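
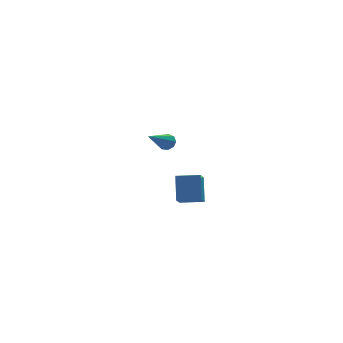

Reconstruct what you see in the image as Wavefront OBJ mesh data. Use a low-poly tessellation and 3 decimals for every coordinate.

v 0.636 -3.13 3
v 1.002 -3.19 3.363
v -0.656 -4.35 4.1
v 0.801 -2.907 3.44
v 0.521 -2.729 3.311
v 0.296 -2.738 3.036
v 0.229 -2.93 2.744
v 0.352 -3.216 2.572
v 0.608 -3.461 2.6
v 0.877 -3.552 2.815
v 1.033 -3.444 3.116
v 2.589 1.955 -3.963
v 2.817 2.895 -2.565
v 3.05 2.901 -4.674
v 3.278 3.841 -3.276
v 3.862 1.439 -3.824
v 4.09 2.379 -2.426
v 4.323 2.385 -4.535
v 4.551 3.325 -3.137
f 2 1 4
f 2 4 3
f 4 1 5
f 4 5 3
f 5 1 6
f 5 6 3
f 6 1 7
f 6 7 3
f 7 1 8
f 7 8 3
f 8 1 9
f 8 9 3
f 9 1 10
f 9 10 3
f 10 1 11
f 10 11 3
f 11 1 2
f 11 2 3
f 13 15 12
f 16 13 12
f 12 15 14
f 14 16 12
f 13 19 15
f 17 13 16
f 17 19 13
f 15 19 14
f 18 16 14
f 14 19 18
f 18 17 16
f 19 17 18



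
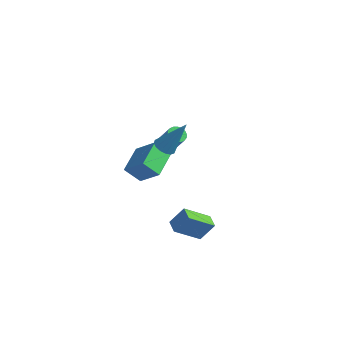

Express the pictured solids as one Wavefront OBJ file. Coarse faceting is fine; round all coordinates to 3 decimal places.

v -2.01 -2.224 2.398
v -1.592 -2.759 2.354
v -1.01 -1.596 4.242
v -1.429 -2.501 2.178
v -1.422 -2.169 2.06
v -1.572 -1.852 2.034
v -1.839 -1.635 2.105
v -2.152 -1.575 2.254
v -2.427 -1.689 2.442
v -2.59 -1.947 2.618
v -2.598 -2.279 2.735
v -2.448 -2.596 2.762
v -2.18 -2.813 2.691
v -1.867 -2.873 2.541
v -1.628 -2.341 -3.791
v -1.024 -1.802 -2.723
v -0.709 -1.083 -4.946
v -0.105 -0.544 -3.879
v -0.955 -2.916 -3.881
v -0.351 -2.377 -2.814
v -0.036 -1.658 -5.037
v 0.568 -1.119 -3.969
v -4.667 -2.287 -0.666
v -3.371 -2.332 0.463
v -5.031 -0.55 -0.179
v -3.735 -0.595 0.95
v -3.865 -1.865 -1.57
v -2.569 -1.91 -0.441
v -4.229 -0.128 -1.083
v -2.933 -0.173 0.046
v -3.974 0.871 -0.274
v -3.513 1.111 -0.532
v -2.566 0.849 0.916
v -3.026 0.609 1.174
v -3.628 1.313 -0.42
v -2.681 1.051 1.028
v -3.811 1.428 -0.279
v -2.864 1.166 1.169
v -4.027 1.432 -0.137
v -3.08 1.17 1.31
v -4.232 1.326 -0.023
v -3.285 1.063 1.425
v -4.386 1.129 0.042
v -3.439 0.866 1.49
v -4.458 0.881 0.045
v -3.511 0.619 1.493
v -4.434 0.631 -0.016
v -3.487 0.369 1.432
v -4.319 0.429 -0.128
v -3.372 0.167 1.32
v -4.136 0.314 -0.269
v -3.189 0.052 1.179
v -3.92 0.31 -0.41
v -2.973 0.048 1.037
v -3.715 0.417 -0.525
v -2.768 0.154 0.923
v -3.561 0.614 -0.59
v -2.614 0.351 0.858
v -3.489 0.861 -0.593
v -2.542 0.599 0.855
f 2 1 4
f 2 4 3
f 4 1 5
f 4 5 3
f 5 1 6
f 5 6 3
f 6 1 7
f 6 7 3
f 7 1 8
f 7 8 3
f 8 1 9
f 8 9 3
f 9 1 10
f 9 10 3
f 10 1 11
f 10 11 3
f 11 1 12
f 11 12 3
f 12 1 13
f 12 13 3
f 13 1 14
f 13 14 3
f 14 1 2
f 14 2 3
f 16 18 15
f 19 16 15
f 15 18 17
f 17 19 15
f 16 22 18
f 20 16 19
f 20 22 16
f 18 22 17
f 21 19 17
f 17 22 21
f 21 20 19
f 22 20 21
f 24 26 23
f 27 24 23
f 23 26 25
f 25 27 23
f 24 30 26
f 28 24 27
f 28 30 24
f 26 30 25
f 29 27 25
f 25 30 29
f 29 28 27
f 30 28 29
f 32 31 35
f 32 35 33
f 33 35 36
f 33 36 34
f 35 31 37
f 35 37 36
f 36 37 38
f 36 38 34
f 37 31 39
f 37 39 38
f 38 39 40
f 38 40 34
f 39 31 41
f 39 41 40
f 40 41 42
f 40 42 34
f 41 31 43
f 41 43 42
f 42 43 44
f 42 44 34
f 43 31 45
f 43 45 44
f 44 45 46
f 44 46 34
f 45 31 47
f 45 47 46
f 46 47 48
f 46 48 34
f 47 31 49
f 47 49 48
f 48 49 50
f 48 50 34
f 49 31 51
f 49 51 50
f 50 51 52
f 50 52 34
f 51 31 53
f 51 53 52
f 52 53 54
f 52 54 34
f 53 31 55
f 53 55 54
f 54 55 56
f 54 56 34
f 55 31 57
f 55 57 56
f 56 57 58
f 56 58 34
f 57 31 59
f 57 59 58
f 58 59 60
f 58 60 34
f 59 31 32
f 59 32 60
f 60 32 33
f 60 33 34



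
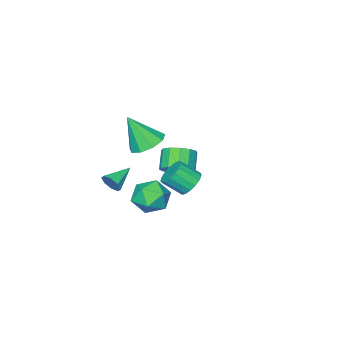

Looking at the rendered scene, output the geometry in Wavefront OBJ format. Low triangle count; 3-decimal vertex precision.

v 1.695 0.619 -0.09
v 2.581 0.426 -0.72
v 0.959 -0.906 -0.66
v 1.845 -1.099 -1.29
v 1.927 -1.15 -0.19
v 2.383 -0.208 0.162
v 1.157 -0.272 -1.542
v 1.613 0.67 -1.19
v 2.249 -0.125 -1.617
v 2.725 -0.667 -0.782
v 0.815 0.187 -0.598
v 1.291 -0.355 0.237
v 2.684 3.692 2.615
v 3.117 3.449 2.026
v 3.769 2.745 2.796
v 3.336 2.988 3.385
v 3.295 3.748 2.149
v 3.947 3.044 2.919
v 3.332 4.034 2.379
v 3.984 3.33 3.149
v 3.221 4.241 2.662
v 3.873 3.538 3.432
v 2.987 4.323 2.935
v 3.639 3.62 3.705
v 2.684 4.26 3.134
v 3.336 3.557 3.904
v 2.38 4.067 3.215
v 3.032 3.364 3.985
v 2.147 3.788 3.158
v 2.799 3.084 3.928
v 2.036 3.487 2.977
v 2.688 2.783 3.747
v 2.074 3.233 2.712
v 2.726 2.529 3.482
v 2.251 3.084 2.426
v 2.903 2.38 3.196
v 2.528 3.074 2.183
v 3.18 2.37 2.953
v 2.84 3.206 2.039
v 3.492 2.502 2.809
v -0.416 -2.991 1.031
v 0.152 -3.707 0.513
v 0.236 -3.789 2.849
v 0.547 -3.118 0.63
v 0.491 -2.47 0.934
v 0.011 -2.066 1.284
v -0.669 -2.095 1.514
v -1.23 -2.543 1.519
v -1.41 -3.201 1.295
v -1.125 -3.761 0.947
v -0.508 -3.961 0.639
v 2.849 -2.006 -0.122
v 3.077 -2.273 0.413
v 1.491 -2.114 0.402
v 3.05 -1.785 0.444
v 2.906 -1.427 0.143
v 2.728 -1.407 -0.313
v 2.621 -1.739 -0.657
v 2.648 -2.227 -0.688
v 2.793 -2.586 -0.388
v 2.97 -2.605 0.068
v -1.571 -1.994 -1.078
v -0.853 -1.907 -0.478
v -1.531 -2.498 0.419
v -2.249 -2.586 -0.182
v -1.152 -1.474 -0.418
v -1.83 -2.065 0.479
v -1.583 -1.206 -0.567
v -2.261 -1.797 0.329
v -2.011 -1.188 -0.879
v -2.689 -1.779 0.017
v -2.299 -1.426 -1.254
v -2.977 -2.018 -0.358
v -2.356 -1.845 -1.573
v -3.034 -2.436 -0.677
v -2.164 -2.311 -1.735
v -2.842 -2.902 -0.839
v -1.783 -2.677 -1.689
v -2.461 -3.268 -0.792
v -1.335 -2.826 -1.448
v -2.013 -3.417 -0.552
v -0.962 -2.711 -1.09
v -1.64 -3.302 -0.194
v -0.783 -2.368 -0.729
v -1.461 -2.959 0.168
f 1 12 6
f 1 6 2
f 1 2 8
f 1 8 11
f 1 11 12
f 2 6 10
f 6 12 5
f 12 11 3
f 11 8 7
f 8 2 9
f 4 10 5
f 4 5 3
f 4 3 7
f 4 7 9
f 4 9 10
f 5 10 6
f 3 5 12
f 7 3 11
f 9 7 8
f 10 9 2
f 14 13 17
f 14 17 15
f 15 17 18
f 15 18 16
f 17 13 19
f 17 19 18
f 18 19 20
f 18 20 16
f 19 13 21
f 19 21 20
f 20 21 22
f 20 22 16
f 21 13 23
f 21 23 22
f 22 23 24
f 22 24 16
f 23 13 25
f 23 25 24
f 24 25 26
f 24 26 16
f 25 13 27
f 25 27 26
f 26 27 28
f 26 28 16
f 27 13 29
f 27 29 28
f 28 29 30
f 28 30 16
f 29 13 31
f 29 31 30
f 30 31 32
f 30 32 16
f 31 13 33
f 31 33 32
f 32 33 34
f 32 34 16
f 33 13 35
f 33 35 34
f 34 35 36
f 34 36 16
f 35 13 37
f 35 37 36
f 36 37 38
f 36 38 16
f 37 13 39
f 37 39 38
f 38 39 40
f 38 40 16
f 39 13 14
f 39 14 40
f 40 14 15
f 40 15 16
f 42 41 44
f 42 44 43
f 44 41 45
f 44 45 43
f 45 41 46
f 45 46 43
f 46 41 47
f 46 47 43
f 47 41 48
f 47 48 43
f 48 41 49
f 48 49 43
f 49 41 50
f 49 50 43
f 50 41 51
f 50 51 43
f 51 41 42
f 51 42 43
f 53 52 55
f 53 55 54
f 55 52 56
f 55 56 54
f 56 52 57
f 56 57 54
f 57 52 58
f 57 58 54
f 58 52 59
f 58 59 54
f 59 52 60
f 59 60 54
f 60 52 61
f 60 61 54
f 61 52 53
f 61 53 54
f 63 62 66
f 63 66 64
f 64 66 67
f 64 67 65
f 66 62 68
f 66 68 67
f 67 68 69
f 67 69 65
f 68 62 70
f 68 70 69
f 69 70 71
f 69 71 65
f 70 62 72
f 70 72 71
f 71 72 73
f 71 73 65
f 72 62 74
f 72 74 73
f 73 74 75
f 73 75 65
f 74 62 76
f 74 76 75
f 75 76 77
f 75 77 65
f 76 62 78
f 76 78 77
f 77 78 79
f 77 79 65
f 78 62 80
f 78 80 79
f 79 80 81
f 79 81 65
f 80 62 82
f 80 82 81
f 81 82 83
f 81 83 65
f 82 62 84
f 82 84 83
f 83 84 85
f 83 85 65
f 84 62 63
f 84 63 85
f 85 63 64
f 85 64 65



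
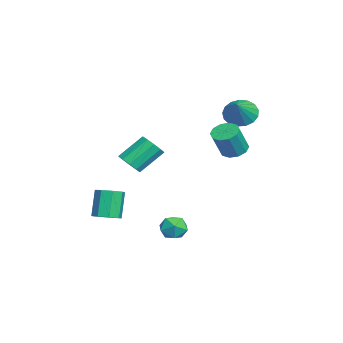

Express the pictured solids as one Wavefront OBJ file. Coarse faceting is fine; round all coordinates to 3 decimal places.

v -0.401 -3.785 -2.831
v 0.321 -3.614 -2.507
v -0.436 -3.444 -0.905
v -1.159 -3.615 -1.229
v 0.023 -3.107 -2.702
v -0.735 -2.937 -1.1
v -0.524 -2.997 -2.973
v -1.281 -2.827 -1.371
v -0.999 -3.349 -3.16
v -1.757 -3.178 -1.558
v -1.124 -3.956 -3.155
v -1.881 -3.786 -1.553
v -0.825 -4.463 -2.96
v -1.583 -4.293 -1.358
v -0.279 -4.573 -2.689
v -1.036 -4.403 -1.087
v 0.197 -4.222 -2.502
v -0.561 -4.051 -0.9
v -4.178 3.378 3.383
v -3.518 3.658 2.686
v -2.882 3.102 4.497
v -3.626 4.066 2.912
v -3.86 4.316 3.246
v -4.167 4.351 3.612
v -4.476 4.163 3.925
v -4.717 3.796 4.114
v -4.834 3.332 4.136
v -4.801 2.879 3.985
v -4.625 2.54 3.697
v -4.347 2.393 3.336
v -4.029 2.472 2.987
v -3.746 2.758 2.728
v -3.561 3.186 2.619
v -2.666 3.009 1.292
v -1.914 3.213 1.035
v -1.243 2.675 2.571
v -1.994 2.471 2.828
v -2.116 3.617 1.265
v -1.445 3.079 2.8
v -2.528 3.789 1.505
v -1.856 3.251 3.041
v -2.992 3.663 1.664
v -2.321 3.125 3.2
v -3.332 3.287 1.681
v -2.661 2.749 3.216
v -3.417 2.805 1.549
v -2.746 2.267 3.085
v -3.215 2.401 1.32
v -2.544 1.863 2.855
v -2.804 2.229 1.079
v -2.132 1.691 2.615
v -2.339 2.355 0.92
v -1.668 1.817 2.456
v -1.999 2.731 0.904
v -1.328 2.193 2.439
v 0.473 0.207 -2.502
v 1.212 -0.18 -2.761
v -0.192 -0.3 -3.639
v 0.547 -0.687 -3.898
v 0.127 -0.976 -3.19
v 0.538 -0.663 -2.486
v 0.482 0.183 -3.914
v 0.893 0.496 -3.21
v 1.217 -0.195 -3.633
v 0.998 -0.911 -3.186
v 0.022 0.431 -3.214
v -0.197 -0.285 -2.767
v -2.142 -2.616 0.361
v -1.372 -2.566 0.667
v -1.949 -1.274 1.906
v -2.718 -1.324 1.599
v -1.415 -2.222 0.289
v -1.991 -0.93 1.527
v -1.735 -2.029 -0.062
v -2.312 -0.737 1.176
v -2.211 -2.06 -0.251
v -2.788 -0.768 0.987
v -2.66 -2.303 -0.207
v -3.237 -1.012 1.032
v -2.911 -2.666 0.054
v -3.488 -1.374 1.293
v -2.869 -3.01 0.433
v -3.445 -1.718 1.671
v -2.548 -3.203 0.784
v -3.125 -1.911 2.022
v -2.072 -3.172 0.973
v -2.649 -1.88 2.211
v -1.623 -2.928 0.928
v -2.2 -1.637 2.167
f 2 1 5
f 2 5 3
f 3 5 6
f 3 6 4
f 5 1 7
f 5 7 6
f 6 7 8
f 6 8 4
f 7 1 9
f 7 9 8
f 8 9 10
f 8 10 4
f 9 1 11
f 9 11 10
f 10 11 12
f 10 12 4
f 11 1 13
f 11 13 12
f 12 13 14
f 12 14 4
f 13 1 15
f 13 15 14
f 14 15 16
f 14 16 4
f 15 1 17
f 15 17 16
f 16 17 18
f 16 18 4
f 17 1 2
f 17 2 18
f 18 2 3
f 18 3 4
f 20 19 22
f 20 22 21
f 22 19 23
f 22 23 21
f 23 19 24
f 23 24 21
f 24 19 25
f 24 25 21
f 25 19 26
f 25 26 21
f 26 19 27
f 26 27 21
f 27 19 28
f 27 28 21
f 28 19 29
f 28 29 21
f 29 19 30
f 29 30 21
f 30 19 31
f 30 31 21
f 31 19 32
f 31 32 21
f 32 19 33
f 32 33 21
f 33 19 20
f 33 20 21
f 35 34 38
f 35 38 36
f 36 38 39
f 36 39 37
f 38 34 40
f 38 40 39
f 39 40 41
f 39 41 37
f 40 34 42
f 40 42 41
f 41 42 43
f 41 43 37
f 42 34 44
f 42 44 43
f 43 44 45
f 43 45 37
f 44 34 46
f 44 46 45
f 45 46 47
f 45 47 37
f 46 34 48
f 46 48 47
f 47 48 49
f 47 49 37
f 48 34 50
f 48 50 49
f 49 50 51
f 49 51 37
f 50 34 52
f 50 52 51
f 51 52 53
f 51 53 37
f 52 34 54
f 52 54 53
f 53 54 55
f 53 55 37
f 54 34 35
f 54 35 55
f 55 35 36
f 55 36 37
f 56 67 61
f 56 61 57
f 56 57 63
f 56 63 66
f 56 66 67
f 57 61 65
f 61 67 60
f 67 66 58
f 66 63 62
f 63 57 64
f 59 65 60
f 59 60 58
f 59 58 62
f 59 62 64
f 59 64 65
f 60 65 61
f 58 60 67
f 62 58 66
f 64 62 63
f 65 64 57
f 69 68 72
f 69 72 70
f 70 72 73
f 70 73 71
f 72 68 74
f 72 74 73
f 73 74 75
f 73 75 71
f 74 68 76
f 74 76 75
f 75 76 77
f 75 77 71
f 76 68 78
f 76 78 77
f 77 78 79
f 77 79 71
f 78 68 80
f 78 80 79
f 79 80 81
f 79 81 71
f 80 68 82
f 80 82 81
f 81 82 83
f 81 83 71
f 82 68 84
f 82 84 83
f 83 84 85
f 83 85 71
f 84 68 86
f 84 86 85
f 85 86 87
f 85 87 71
f 86 68 88
f 86 88 87
f 87 88 89
f 87 89 71
f 88 68 69
f 88 69 89
f 89 69 70
f 89 70 71



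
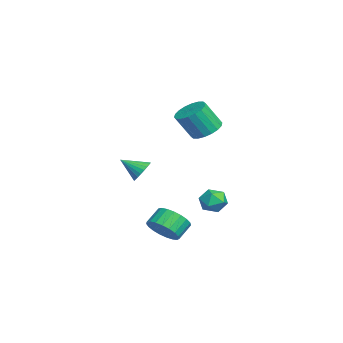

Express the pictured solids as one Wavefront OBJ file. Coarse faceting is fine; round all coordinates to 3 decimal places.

v 1.293 1.219 -2.615
v 2.06 1.52 -2.185
v 1.475 2.082 -1.534
v 0.707 1.781 -1.965
v 2.012 1.788 -2.46
v 1.426 2.35 -1.809
v 1.839 1.958 -2.761
v 1.253 2.519 -2.111
v 1.571 1.999 -3.038
v 0.986 2.561 -2.387
v 1.256 1.906 -3.241
v 0.671 2.468 -2.59
v 0.947 1.694 -3.336
v 0.362 2.256 -2.685
v 0.697 1.4 -3.307
v 0.112 1.962 -2.656
v 0.551 1.075 -3.158
v -0.034 1.636 -2.507
v 0.533 0.774 -2.915
v -0.052 1.336 -2.264
v 0.646 0.551 -2.62
v 0.061 1.112 -1.969
v 0.871 0.443 -2.325
v 0.286 1.004 -1.674
v 1.169 0.469 -2.08
v 0.584 1.031 -1.429
v 1.488 0.625 -1.927
v 0.903 1.187 -1.276
v 1.774 0.884 -1.894
v 1.188 1.445 -1.243
v 1.976 1.201 -1.985
v 1.391 1.762 -1.334
v -1.688 3.38 2.945
v -0.836 3.599 2.967
v -0.66 2.779 4.317
v -1.512 2.56 4.295
v -1.006 3.891 3.165
v -0.83 3.071 4.516
v -1.311 4.081 3.321
v -1.135 3.261 4.672
v -1.691 4.132 3.401
v -1.515 3.312 4.752
v -2.07 4.034 3.392
v -1.894 3.215 4.743
v -2.374 3.807 3.293
v -2.198 2.987 4.644
v -2.541 3.495 3.126
v -2.365 2.675 4.477
v -2.54 3.161 2.923
v -2.364 2.341 4.273
v -2.37 2.869 2.724
v -2.194 2.049 4.075
v -2.065 2.679 2.568
v -1.889 1.859 3.919
v -1.685 2.628 2.488
v -1.509 1.808 3.839
v -1.306 2.725 2.497
v -1.13 1.906 3.848
v -1.002 2.953 2.596
v -0.826 2.133 3.947
v -0.835 3.265 2.763
v -0.659 2.445 4.114
v 1.672 0.274 1.38
v 1.979 -0.108 0.909
v 1.468 -0.754 2.08
v 2.184 -0.043 1.064
v 2.311 0.071 1.267
v 2.341 0.215 1.488
v 2.269 0.368 1.692
v 2.106 0.507 1.849
v 1.877 0.61 1.935
v 1.617 0.663 1.936
v 1.365 0.656 1.852
v 1.16 0.591 1.697
v 1.033 0.478 1.494
v 1.003 0.334 1.273
v 1.075 0.18 1.068
v 1.238 0.041 0.912
v 1.467 -0.062 0.826
v 1.727 -0.114 0.825
v -3.319 4.031 -3.23
v -2.98 3.516 -2.689
v -4.42 4.084 -2.491
v -4.081 3.569 -1.95
v -3.791 4.332 -2.026
v -3.11 4.299 -2.483
v -4.29 3.301 -2.697
v -3.609 3.268 -3.154
v -3.581 3.064 -2.36
v -3.272 3.701 -1.945
v -4.128 3.899 -3.235
v -3.819 4.536 -2.82
f 2 1 5
f 2 5 3
f 3 5 6
f 3 6 4
f 5 1 7
f 5 7 6
f 6 7 8
f 6 8 4
f 7 1 9
f 7 9 8
f 8 9 10
f 8 10 4
f 9 1 11
f 9 11 10
f 10 11 12
f 10 12 4
f 11 1 13
f 11 13 12
f 12 13 14
f 12 14 4
f 13 1 15
f 13 15 14
f 14 15 16
f 14 16 4
f 15 1 17
f 15 17 16
f 16 17 18
f 16 18 4
f 17 1 19
f 17 19 18
f 18 19 20
f 18 20 4
f 19 1 21
f 19 21 20
f 20 21 22
f 20 22 4
f 21 1 23
f 21 23 22
f 22 23 24
f 22 24 4
f 23 1 25
f 23 25 24
f 24 25 26
f 24 26 4
f 25 1 27
f 25 27 26
f 26 27 28
f 26 28 4
f 27 1 29
f 27 29 28
f 28 29 30
f 28 30 4
f 29 1 31
f 29 31 30
f 30 31 32
f 30 32 4
f 31 1 2
f 31 2 32
f 32 2 3
f 32 3 4
f 34 33 37
f 34 37 35
f 35 37 38
f 35 38 36
f 37 33 39
f 37 39 38
f 38 39 40
f 38 40 36
f 39 33 41
f 39 41 40
f 40 41 42
f 40 42 36
f 41 33 43
f 41 43 42
f 42 43 44
f 42 44 36
f 43 33 45
f 43 45 44
f 44 45 46
f 44 46 36
f 45 33 47
f 45 47 46
f 46 47 48
f 46 48 36
f 47 33 49
f 47 49 48
f 48 49 50
f 48 50 36
f 49 33 51
f 49 51 50
f 50 51 52
f 50 52 36
f 51 33 53
f 51 53 52
f 52 53 54
f 52 54 36
f 53 33 55
f 53 55 54
f 54 55 56
f 54 56 36
f 55 33 57
f 55 57 56
f 56 57 58
f 56 58 36
f 57 33 59
f 57 59 58
f 58 59 60
f 58 60 36
f 59 33 61
f 59 61 60
f 60 61 62
f 60 62 36
f 61 33 34
f 61 34 62
f 62 34 35
f 62 35 36
f 64 63 66
f 64 66 65
f 66 63 67
f 66 67 65
f 67 63 68
f 67 68 65
f 68 63 69
f 68 69 65
f 69 63 70
f 69 70 65
f 70 63 71
f 70 71 65
f 71 63 72
f 71 72 65
f 72 63 73
f 72 73 65
f 73 63 74
f 73 74 65
f 74 63 75
f 74 75 65
f 75 63 76
f 75 76 65
f 76 63 77
f 76 77 65
f 77 63 78
f 77 78 65
f 78 63 79
f 78 79 65
f 79 63 80
f 79 80 65
f 80 63 64
f 80 64 65
f 81 92 86
f 81 86 82
f 81 82 88
f 81 88 91
f 81 91 92
f 82 86 90
f 86 92 85
f 92 91 83
f 91 88 87
f 88 82 89
f 84 90 85
f 84 85 83
f 84 83 87
f 84 87 89
f 84 89 90
f 85 90 86
f 83 85 92
f 87 83 91
f 89 87 88
f 90 89 82



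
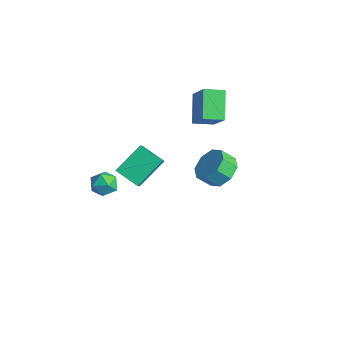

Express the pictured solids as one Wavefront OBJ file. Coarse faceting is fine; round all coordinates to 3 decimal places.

v -2.45 -0.62 -1.914
v -3.633 -1.314 -1.259
v -2.704 0.975 -0.684
v -3.888 0.281 -0.029
v -1.712 -1.121 -1.111
v -2.896 -1.815 -0.456
v -1.967 0.474 0.119
v -3.15 -0.22 0.774
v -1.09 -2.657 0.825
v -0.604 -3.329 0.78
v -1.936 -3.211 -0.06
v -1.45 -3.883 -0.105
v -1.874 -3.723 0.591
v -1.351 -3.381 1.138
v -1.189 -3.159 -0.418
v -0.666 -2.817 0.129
v -0.664 -3.639 0.012
v -1.088 -3.988 0.636
v -1.452 -2.552 0.084
v -1.876 -2.901 0.708
v -2.048 2.275 2.446
v -3.261 2.965 3.69
v -1.665 3.367 2.214
v -2.878 4.056 3.459
v -0.562 2.084 4.001
v -1.775 2.773 5.246
v -0.179 3.175 3.77
v -1.392 3.865 5.014
v 3.683 0.899 3.528
v 4.447 0.298 3.255
v 4.181 -0.361 3.959
v 3.417 0.241 4.232
v 4.65 0.803 3.804
v 4.383 0.144 4.508
v 4.287 1.364 4.192
v 4.02 0.705 4.895
v 3.57 1.653 4.191
v 3.303 0.995 4.894
v 2.919 1.501 3.801
v 2.653 0.842 4.505
v 2.717 0.996 3.252
v 2.45 0.337 3.956
v 3.08 0.435 2.865
v 2.813 -0.224 3.568
v 3.797 0.145 2.866
v 3.53 -0.513 3.569
f 2 4 1
f 5 2 1
f 1 4 3
f 3 5 1
f 2 8 4
f 6 2 5
f 6 8 2
f 4 8 3
f 7 5 3
f 3 8 7
f 7 6 5
f 8 6 7
f 9 20 14
f 9 14 10
f 9 10 16
f 9 16 19
f 9 19 20
f 10 14 18
f 14 20 13
f 20 19 11
f 19 16 15
f 16 10 17
f 12 18 13
f 12 13 11
f 12 11 15
f 12 15 17
f 12 17 18
f 13 18 14
f 11 13 20
f 15 11 19
f 17 15 16
f 18 17 10
f 22 24 21
f 25 22 21
f 21 24 23
f 23 25 21
f 22 28 24
f 26 22 25
f 26 28 22
f 24 28 23
f 27 25 23
f 23 28 27
f 27 26 25
f 28 26 27
f 30 29 33
f 30 33 31
f 31 33 34
f 31 34 32
f 33 29 35
f 33 35 34
f 34 35 36
f 34 36 32
f 35 29 37
f 35 37 36
f 36 37 38
f 36 38 32
f 37 29 39
f 37 39 38
f 38 39 40
f 38 40 32
f 39 29 41
f 39 41 40
f 40 41 42
f 40 42 32
f 41 29 43
f 41 43 42
f 42 43 44
f 42 44 32
f 43 29 45
f 43 45 44
f 44 45 46
f 44 46 32
f 45 29 30
f 45 30 46
f 46 30 31
f 46 31 32



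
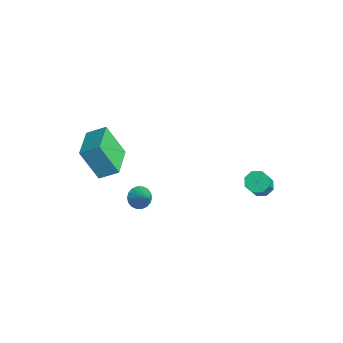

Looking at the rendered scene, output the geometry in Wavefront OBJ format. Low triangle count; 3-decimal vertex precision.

v 1.714 -2.95 -1.588
v 2.083 -2.761 -2.049
v 2.566 -2.91 -0.892
v 1.987 -2.524 -1.946
v 1.837 -2.371 -1.772
v 1.663 -2.333 -1.561
v 1.499 -2.417 -1.356
v 1.378 -2.607 -1.196
v 1.323 -2.865 -1.114
v 1.346 -3.139 -1.126
v 1.442 -3.377 -1.229
v 1.592 -3.529 -1.404
v 1.766 -3.568 -1.614
v 1.929 -3.484 -1.82
v 2.051 -3.294 -1.979
v 2.105 -3.036 -2.061
v -2.399 -2.611 -2.283
v -3.117 -3.236 -0.639
v -1.876 -1.805 -1.748
v -2.594 -2.43 -0.104
v -0.906 -3.73 -2.056
v -1.624 -4.355 -0.412
v -0.383 -2.924 -1.521
v -1.101 -3.549 0.123
v 2.783 2.959 -2.624
v 3.305 2.945 -2.957
v 4.32 2.068 -1.329
v 3.797 2.081 -0.996
v 3.258 3.348 -2.711
v 4.272 2.47 -1.082
v 2.932 3.522 -2.414
v 3.946 2.645 -0.785
v 2.518 3.367 -2.24
v 3.533 2.49 -0.611
v 2.26 2.972 -2.291
v 3.275 2.095 -0.663
v 2.308 2.57 -2.538
v 3.322 1.692 -0.909
v 2.634 2.395 -2.835
v 3.648 1.518 -1.206
v 3.047 2.55 -3.009
v 4.062 1.673 -1.38
f 2 1 4
f 2 4 3
f 4 1 5
f 4 5 3
f 5 1 6
f 5 6 3
f 6 1 7
f 6 7 3
f 7 1 8
f 7 8 3
f 8 1 9
f 8 9 3
f 9 1 10
f 9 10 3
f 10 1 11
f 10 11 3
f 11 1 12
f 11 12 3
f 12 1 13
f 12 13 3
f 13 1 14
f 13 14 3
f 14 1 15
f 14 15 3
f 15 1 16
f 15 16 3
f 16 1 2
f 16 2 3
f 18 20 17
f 21 18 17
f 17 20 19
f 19 21 17
f 18 24 20
f 22 18 21
f 22 24 18
f 20 24 19
f 23 21 19
f 19 24 23
f 23 22 21
f 24 22 23
f 26 25 29
f 26 29 27
f 27 29 30
f 27 30 28
f 29 25 31
f 29 31 30
f 30 31 32
f 30 32 28
f 31 25 33
f 31 33 32
f 32 33 34
f 32 34 28
f 33 25 35
f 33 35 34
f 34 35 36
f 34 36 28
f 35 25 37
f 35 37 36
f 36 37 38
f 36 38 28
f 37 25 39
f 37 39 38
f 38 39 40
f 38 40 28
f 39 25 41
f 39 41 40
f 40 41 42
f 40 42 28
f 41 25 26
f 41 26 42
f 42 26 27
f 42 27 28



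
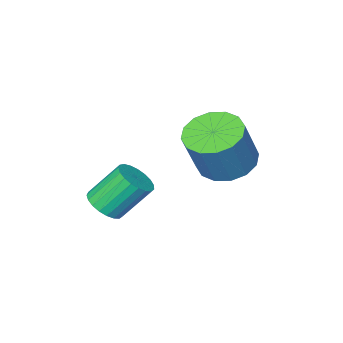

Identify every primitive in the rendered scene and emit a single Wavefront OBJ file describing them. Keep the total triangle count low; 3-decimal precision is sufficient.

v 1.017 1.766 0.203
v 1.551 1.749 0.591
v 0.756 2.197 1.705
v 0.223 2.214 1.317
v 1.56 2.005 0.494
v 0.765 2.454 1.607
v 1.474 2.22 0.346
v 0.679 2.669 1.46
v 1.31 2.357 0.174
v 0.515 2.805 1.288
v 1.095 2.391 0.007
v 0.3 2.84 1.12
v 0.867 2.317 -0.127
v 0.072 2.766 0.987
v 0.664 2.148 -0.203
v -0.131 2.597 0.911
v 0.523 1.913 -0.209
v -0.272 2.361 0.905
v 0.467 1.652 -0.144
v -0.327 2.101 0.97
v 0.507 1.411 -0.018
v -0.288 1.86 1.095
v 0.634 1.231 0.145
v -0.16 1.68 1.259
v 0.828 1.144 0.318
v 0.034 1.593 1.432
v 1.055 1.164 0.472
v 0.26 1.613 1.586
v 1.275 1.288 0.579
v 0.48 1.737 1.693
v 1.451 1.495 0.621
v 0.656 1.944 1.735
v -2.359 3.018 1.597
v -1.603 2.524 1.336
v -0.924 2.769 2.842
v -1.681 3.262 3.103
v -1.501 2.984 1.215
v -0.822 3.229 2.722
v -1.629 3.453 1.197
v -0.95 3.698 2.703
v -1.953 3.806 1.286
v -1.274 4.051 2.792
v -2.385 3.947 1.458
v -1.707 4.192 2.964
v -2.811 3.839 1.667
v -2.132 4.084 3.173
v -3.116 3.511 1.858
v -2.437 3.756 3.364
v -3.218 3.051 1.978
v -2.539 3.296 3.485
v -3.09 2.582 1.997
v -2.411 2.827 3.503
v -2.766 2.229 1.908
v -2.087 2.474 3.414
v -2.333 2.088 1.736
v -1.655 2.333 3.242
v -1.908 2.196 1.527
v -1.229 2.441 3.033
f 2 1 5
f 2 5 3
f 3 5 6
f 3 6 4
f 5 1 7
f 5 7 6
f 6 7 8
f 6 8 4
f 7 1 9
f 7 9 8
f 8 9 10
f 8 10 4
f 9 1 11
f 9 11 10
f 10 11 12
f 10 12 4
f 11 1 13
f 11 13 12
f 12 13 14
f 12 14 4
f 13 1 15
f 13 15 14
f 14 15 16
f 14 16 4
f 15 1 17
f 15 17 16
f 16 17 18
f 16 18 4
f 17 1 19
f 17 19 18
f 18 19 20
f 18 20 4
f 19 1 21
f 19 21 20
f 20 21 22
f 20 22 4
f 21 1 23
f 21 23 22
f 22 23 24
f 22 24 4
f 23 1 25
f 23 25 24
f 24 25 26
f 24 26 4
f 25 1 27
f 25 27 26
f 26 27 28
f 26 28 4
f 27 1 29
f 27 29 28
f 28 29 30
f 28 30 4
f 29 1 31
f 29 31 30
f 30 31 32
f 30 32 4
f 31 1 2
f 31 2 32
f 32 2 3
f 32 3 4
f 34 33 37
f 34 37 35
f 35 37 38
f 35 38 36
f 37 33 39
f 37 39 38
f 38 39 40
f 38 40 36
f 39 33 41
f 39 41 40
f 40 41 42
f 40 42 36
f 41 33 43
f 41 43 42
f 42 43 44
f 42 44 36
f 43 33 45
f 43 45 44
f 44 45 46
f 44 46 36
f 45 33 47
f 45 47 46
f 46 47 48
f 46 48 36
f 47 33 49
f 47 49 48
f 48 49 50
f 48 50 36
f 49 33 51
f 49 51 50
f 50 51 52
f 50 52 36
f 51 33 53
f 51 53 52
f 52 53 54
f 52 54 36
f 53 33 55
f 53 55 54
f 54 55 56
f 54 56 36
f 55 33 57
f 55 57 56
f 56 57 58
f 56 58 36
f 57 33 34
f 57 34 58
f 58 34 35
f 58 35 36



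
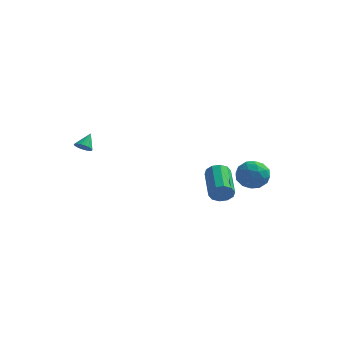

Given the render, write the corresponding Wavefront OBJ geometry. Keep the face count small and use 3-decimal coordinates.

v 3.183 3.462 -2.517
v 4.047 3.969 -2.642
v 3.893 2.111 -3.098
v 4.757 2.618 -3.223
v 4.419 2.418 -2.293
v 3.98 3.253 -1.934
v 3.96 2.827 -3.806
v 3.521 3.662 -3.447
v 4.527 3.577 -3.438
v 4.811 3.324 -2.504
v 3.129 2.756 -3.236
v 3.413 2.503 -2.302
v 3.553 3.834 -2.528
v 4.387 2.246 -3.212
v 4.189 2.128 -2.665
v 4.696 2.426 -2.739
v 3.514 3.413 -2.112
v 4.021 3.711 -2.186
v 4.24 2.799 -1.981
v 3.919 2.369 -3.554
v 4.426 2.667 -3.628
v 3.244 3.654 -3.001
v 3.751 3.952 -3.075
v 3.7 3.281 -3.759
v 4.343 3.902 -3.07
v 4.76 3.108 -3.412
v 4.291 3.231 -3.754
v 4.033 3.722 -3.543
v 4.509 3.753 -2.52
v 4.927 2.959 -2.862
v 4.728 2.841 -2.316
v 4.47 3.332 -2.104
v 4.791 3.522 -2.989
v 3.013 3.121 -2.878
v 3.431 2.327 -3.22
v 3.47 2.748 -3.636
v 3.212 3.239 -3.424
v 3.18 2.972 -2.328
v 3.597 2.178 -2.67
v 3.907 2.358 -2.197
v 3.649 2.849 -1.986
v 3.149 2.558 -2.751
v 2.575 1.822 -3.924
v 2.821 2.127 -4.528
v 2.111 3.983 -3.881
v 1.865 3.678 -3.276
v 2.403 1.992 -4.602
v 1.693 3.849 -3.955
v 2.051 1.793 -4.416
v 1.341 3.649 -3.769
v 1.899 1.605 -4.043
v 1.189 3.461 -3.396
v 2.005 1.499 -3.624
v 1.295 3.356 -2.977
v 2.329 1.517 -3.319
v 1.619 3.373 -2.672
v 2.747 1.651 -3.245
v 2.037 3.508 -2.598
v 3.099 1.851 -3.431
v 2.389 3.707 -2.784
v 3.251 2.039 -3.804
v 2.541 3.895 -3.157
v 3.145 2.144 -4.223
v 2.435 4.001 -3.576
v -3.358 -3.429 1.176
v -2.972 -3.704 1.365
v -3.182 -2.711 1.864
v -2.874 -3.587 1.218
v -2.86 -3.442 1.063
v -2.932 -3.296 0.928
v -3.078 -3.172 0.836
v -3.271 -3.092 0.803
v -3.48 -3.071 0.834
v -3.668 -3.112 0.924
v -3.802 -3.208 1.058
v -3.859 -3.342 1.212
v -3.829 -3.491 1.36
v -3.718 -3.629 1.476
v -3.545 -3.733 1.54
v -3.339 -3.784 1.542
v -3.136 -3.774 1.48
f 1 38 17
f 38 12 41
f 17 41 6
f 38 41 17
f 1 17 13
f 17 6 18
f 13 18 2
f 17 18 13
f 1 13 22
f 13 2 23
f 22 23 8
f 13 23 22
f 1 22 34
f 22 8 37
f 34 37 11
f 22 37 34
f 1 34 38
f 34 11 42
f 38 42 12
f 34 42 38
f 2 18 29
f 18 6 32
f 29 32 10
f 18 32 29
f 6 41 19
f 41 12 40
f 19 40 5
f 41 40 19
f 12 42 39
f 42 11 35
f 39 35 3
f 42 35 39
f 11 37 36
f 37 8 24
f 36 24 7
f 37 24 36
f 8 23 28
f 23 2 25
f 28 25 9
f 23 25 28
f 4 30 16
f 30 10 31
f 16 31 5
f 30 31 16
f 4 16 14
f 16 5 15
f 14 15 3
f 16 15 14
f 4 14 21
f 14 3 20
f 21 20 7
f 14 20 21
f 4 21 26
f 21 7 27
f 26 27 9
f 21 27 26
f 4 26 30
f 26 9 33
f 30 33 10
f 26 33 30
f 5 31 19
f 31 10 32
f 19 32 6
f 31 32 19
f 3 15 39
f 15 5 40
f 39 40 12
f 15 40 39
f 7 20 36
f 20 3 35
f 36 35 11
f 20 35 36
f 9 27 28
f 27 7 24
f 28 24 8
f 27 24 28
f 10 33 29
f 33 9 25
f 29 25 2
f 33 25 29
f 44 43 47
f 44 47 45
f 45 47 48
f 45 48 46
f 47 43 49
f 47 49 48
f 48 49 50
f 48 50 46
f 49 43 51
f 49 51 50
f 50 51 52
f 50 52 46
f 51 43 53
f 51 53 52
f 52 53 54
f 52 54 46
f 53 43 55
f 53 55 54
f 54 55 56
f 54 56 46
f 55 43 57
f 55 57 56
f 56 57 58
f 56 58 46
f 57 43 59
f 57 59 58
f 58 59 60
f 58 60 46
f 59 43 61
f 59 61 60
f 60 61 62
f 60 62 46
f 61 43 63
f 61 63 62
f 62 63 64
f 62 64 46
f 63 43 44
f 63 44 64
f 64 44 45
f 64 45 46
f 66 65 68
f 66 68 67
f 68 65 69
f 68 69 67
f 69 65 70
f 69 70 67
f 70 65 71
f 70 71 67
f 71 65 72
f 71 72 67
f 72 65 73
f 72 73 67
f 73 65 74
f 73 74 67
f 74 65 75
f 74 75 67
f 75 65 76
f 75 76 67
f 76 65 77
f 76 77 67
f 77 65 78
f 77 78 67
f 78 65 79
f 78 79 67
f 79 65 80
f 79 80 67
f 80 65 81
f 80 81 67
f 81 65 66
f 81 66 67



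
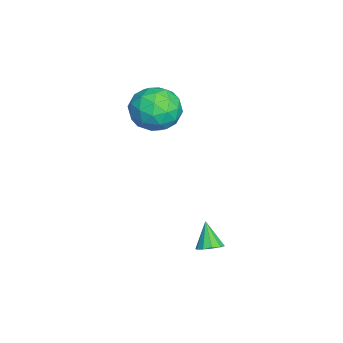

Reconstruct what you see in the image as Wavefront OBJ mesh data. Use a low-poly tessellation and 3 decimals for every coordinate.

v 1.131 0.012 -3.262
v 1.438 0.454 -2.975
v 0.449 -0.232 -2.158
v 1.131 0.607 -3.131
v 0.824 0.534 -3.336
v 0.634 0.261 -3.514
v 0.634 -0.108 -3.595
v 0.823 -0.43 -3.549
v 1.13 -0.584 -3.394
v 1.437 -0.51 -3.188
v 1.627 -0.237 -3.01
v 1.628 0.131 -2.929
v -4.225 -2.622 1.9
v -3.49 -1.656 1.702
v -2.71 -3.604 2.738
v -1.975 -2.638 2.54
v -2.882 -2.56 3.367
v -3.818 -1.954 2.849
v -2.382 -3.306 1.591
v -3.318 -2.7 1.073
v -2.35 -2.079 1.51
v -2.659 -1.618 2.608
v -3.541 -3.642 1.832
v -3.85 -3.181 2.93
v -3.991 -2.053 1.727
v -2.209 -3.207 2.713
v -2.743 -3.161 3.199
v -2.31 -2.594 3.083
v -4.184 -2.228 2.402
v -3.751 -1.66 2.285
v -3.394 -2.192 3.264
v -2.449 -3.6 2.155
v -2.016 -3.032 2.038
v -3.89 -2.666 1.357
v -3.457 -2.099 1.241
v -2.806 -3.068 1.176
v -2.889 -1.734 1.498
v -1.998 -2.311 1.991
v -2.237 -2.704 1.433
v -2.788 -2.347 1.129
v -3.07 -1.463 2.144
v -2.18 -2.04 2.636
v -2.713 -1.994 3.123
v -3.263 -1.638 2.818
v -2.4 -1.711 2.031
v -4.02 -3.22 1.804
v -3.13 -3.797 2.296
v -2.937 -3.622 1.622
v -3.487 -3.266 1.317
v -4.202 -2.949 2.449
v -3.311 -3.526 2.942
v -3.412 -2.913 3.311
v -3.963 -2.556 3.007
v -3.8 -3.549 2.409
f 2 1 4
f 2 4 3
f 4 1 5
f 4 5 3
f 5 1 6
f 5 6 3
f 6 1 7
f 6 7 3
f 7 1 8
f 7 8 3
f 8 1 9
f 8 9 3
f 9 1 10
f 9 10 3
f 10 1 11
f 10 11 3
f 11 1 12
f 11 12 3
f 12 1 2
f 12 2 3
f 13 50 29
f 50 24 53
f 29 53 18
f 50 53 29
f 13 29 25
f 29 18 30
f 25 30 14
f 29 30 25
f 13 25 34
f 25 14 35
f 34 35 20
f 25 35 34
f 13 34 46
f 34 20 49
f 46 49 23
f 34 49 46
f 13 46 50
f 46 23 54
f 50 54 24
f 46 54 50
f 14 30 41
f 30 18 44
f 41 44 22
f 30 44 41
f 18 53 31
f 53 24 52
f 31 52 17
f 53 52 31
f 24 54 51
f 54 23 47
f 51 47 15
f 54 47 51
f 23 49 48
f 49 20 36
f 48 36 19
f 49 36 48
f 20 35 40
f 35 14 37
f 40 37 21
f 35 37 40
f 16 42 28
f 42 22 43
f 28 43 17
f 42 43 28
f 16 28 26
f 28 17 27
f 26 27 15
f 28 27 26
f 16 26 33
f 26 15 32
f 33 32 19
f 26 32 33
f 16 33 38
f 33 19 39
f 38 39 21
f 33 39 38
f 16 38 42
f 38 21 45
f 42 45 22
f 38 45 42
f 17 43 31
f 43 22 44
f 31 44 18
f 43 44 31
f 15 27 51
f 27 17 52
f 51 52 24
f 27 52 51
f 19 32 48
f 32 15 47
f 48 47 23
f 32 47 48
f 21 39 40
f 39 19 36
f 40 36 20
f 39 36 40
f 22 45 41
f 45 21 37
f 41 37 14
f 45 37 41



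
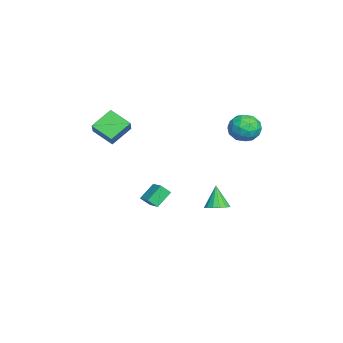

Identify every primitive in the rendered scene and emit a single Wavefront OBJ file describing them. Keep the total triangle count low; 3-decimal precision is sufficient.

v -3.71 4.661 1.866
v -2.939 5.021 2.618
v -3.321 2.919 2.302
v -2.55 3.279 3.054
v -3.655 3.451 3.248
v -3.896 4.528 2.979
v -2.364 3.412 1.941
v -2.605 4.489 1.672
v -2.107 4.25 2.664
v -2.905 4.274 3.472
v -3.355 3.666 1.448
v -4.153 3.69 2.256
v -3.359 4.994 2.204
v -2.901 2.946 2.716
v -3.551 3.047 2.831
v -3.098 3.259 3.272
v -3.921 4.704 2.416
v -3.468 4.916 2.858
v -3.889 3.993 3.228
v -2.792 3.024 2.062
v -2.339 3.236 2.504
v -3.162 4.681 1.648
v -2.709 4.893 2.089
v -2.371 3.947 1.692
v -2.416 4.752 2.673
v -2.188 3.728 2.929
v -2.079 3.807 2.275
v -2.22 4.439 2.117
v -2.885 4.766 3.147
v -2.657 3.742 3.404
v -3.306 3.843 3.518
v -3.448 4.476 3.36
v -2.396 4.313 3.175
v -3.603 4.198 1.516
v -3.375 3.174 1.773
v -2.812 3.464 1.56
v -2.954 4.097 1.402
v -4.072 4.212 1.991
v -3.844 3.188 2.247
v -4.04 3.501 2.803
v -4.181 4.133 2.645
v -3.864 3.627 1.745
v -1.573 2.392 -3.784
v -1.047 2.961 -3.486
v -2.307 2.268 -2.256
v -1.384 3.185 -3.629
v -1.772 3.197 -3.814
v -2.106 2.993 -3.991
v -2.297 2.628 -4.113
v -2.295 2.2 -4.146
v -2.098 1.823 -4.083
v -1.761 1.599 -3.939
v -1.374 1.587 -3.754
v -1.04 1.791 -3.577
v -0.848 2.156 -3.455
v -0.851 2.584 -3.422
v 0.065 -3.884 2.335
v -0.579 -5.13 3.105
v -0.86 -2.826 3.272
v -1.505 -4.072 4.042
v 1.085 -3.828 3.278
v 0.44 -5.074 4.048
v 0.159 -2.77 4.215
v -0.485 -4.016 4.985
v 2.965 -1.971 -0.71
v 2.224 -1.245 0.139
v 2.858 -1.393 -1.297
v 2.117 -0.668 -0.448
v 3.903 -1.432 -0.352
v 3.162 -0.707 0.497
v 3.796 -0.855 -0.939
v 3.055 -0.129 -0.09
f 1 38 17
f 38 12 41
f 17 41 6
f 38 41 17
f 1 17 13
f 17 6 18
f 13 18 2
f 17 18 13
f 1 13 22
f 13 2 23
f 22 23 8
f 13 23 22
f 1 22 34
f 22 8 37
f 34 37 11
f 22 37 34
f 1 34 38
f 34 11 42
f 38 42 12
f 34 42 38
f 2 18 29
f 18 6 32
f 29 32 10
f 18 32 29
f 6 41 19
f 41 12 40
f 19 40 5
f 41 40 19
f 12 42 39
f 42 11 35
f 39 35 3
f 42 35 39
f 11 37 36
f 37 8 24
f 36 24 7
f 37 24 36
f 8 23 28
f 23 2 25
f 28 25 9
f 23 25 28
f 4 30 16
f 30 10 31
f 16 31 5
f 30 31 16
f 4 16 14
f 16 5 15
f 14 15 3
f 16 15 14
f 4 14 21
f 14 3 20
f 21 20 7
f 14 20 21
f 4 21 26
f 21 7 27
f 26 27 9
f 21 27 26
f 4 26 30
f 26 9 33
f 30 33 10
f 26 33 30
f 5 31 19
f 31 10 32
f 19 32 6
f 31 32 19
f 3 15 39
f 15 5 40
f 39 40 12
f 15 40 39
f 7 20 36
f 20 3 35
f 36 35 11
f 20 35 36
f 9 27 28
f 27 7 24
f 28 24 8
f 27 24 28
f 10 33 29
f 33 9 25
f 29 25 2
f 33 25 29
f 44 43 46
f 44 46 45
f 46 43 47
f 46 47 45
f 47 43 48
f 47 48 45
f 48 43 49
f 48 49 45
f 49 43 50
f 49 50 45
f 50 43 51
f 50 51 45
f 51 43 52
f 51 52 45
f 52 43 53
f 52 53 45
f 53 43 54
f 53 54 45
f 54 43 55
f 54 55 45
f 55 43 56
f 55 56 45
f 56 43 44
f 56 44 45
f 58 60 57
f 61 58 57
f 57 60 59
f 59 61 57
f 58 64 60
f 62 58 61
f 62 64 58
f 60 64 59
f 63 61 59
f 59 64 63
f 63 62 61
f 64 62 63
f 66 68 65
f 69 66 65
f 65 68 67
f 67 69 65
f 66 72 68
f 70 66 69
f 70 72 66
f 68 72 67
f 71 69 67
f 67 72 71
f 71 70 69
f 72 70 71



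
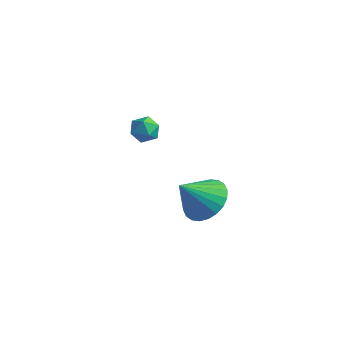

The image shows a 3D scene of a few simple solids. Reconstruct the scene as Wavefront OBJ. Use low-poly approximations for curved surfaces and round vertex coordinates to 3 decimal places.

v 1.658 0.443 1.044
v 2.052 1.121 1.757
v 1.162 -0.543 2.256
v 1.666 1.264 1.715
v 1.279 1.281 1.571
v 0.95 1.171 1.346
v 0.728 0.951 1.076
v 0.648 0.653 0.801
v 0.722 0.323 0.562
v 0.938 0.011 0.397
v 1.264 -0.234 0.331
v 1.65 -0.377 0.373
v 2.037 -0.395 0.517
v 2.367 -0.285 0.741
v 2.588 -0.064 1.012
v 2.668 0.234 1.287
v 2.595 0.564 1.525
v 2.378 0.876 1.69
v -3.864 3.372 1.421
v -3.481 3.41 2.011
v -3.179 2.55 1.029
v -2.796 2.588 1.619
v -3.452 2.332 1.641
v -3.875 2.84 1.884
v -2.785 3.12 1.156
v -3.208 3.628 1.399
v -2.814 3.254 1.847
v -3.226 2.768 2.147
v -3.434 3.192 0.893
v -3.846 2.706 1.193
f 2 1 4
f 2 4 3
f 4 1 5
f 4 5 3
f 5 1 6
f 5 6 3
f 6 1 7
f 6 7 3
f 7 1 8
f 7 8 3
f 8 1 9
f 8 9 3
f 9 1 10
f 9 10 3
f 10 1 11
f 10 11 3
f 11 1 12
f 11 12 3
f 12 1 13
f 12 13 3
f 13 1 14
f 13 14 3
f 14 1 15
f 14 15 3
f 15 1 16
f 15 16 3
f 16 1 17
f 16 17 3
f 17 1 18
f 17 18 3
f 18 1 2
f 18 2 3
f 19 30 24
f 19 24 20
f 19 20 26
f 19 26 29
f 19 29 30
f 20 24 28
f 24 30 23
f 30 29 21
f 29 26 25
f 26 20 27
f 22 28 23
f 22 23 21
f 22 21 25
f 22 25 27
f 22 27 28
f 23 28 24
f 21 23 30
f 25 21 29
f 27 25 26
f 28 27 20



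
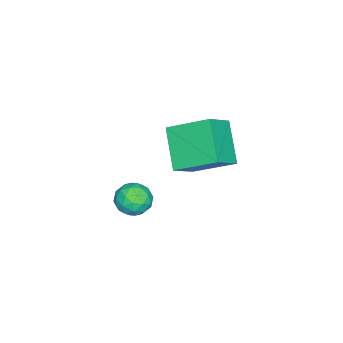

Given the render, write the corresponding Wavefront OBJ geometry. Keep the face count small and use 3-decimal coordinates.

v -3.723 -1.259 1.995
v -2.488 -1.624 2.945
v -3.963 0.631 3.033
v -2.728 0.267 3.982
v -2.352 -0.307 0.578
v -1.117 -0.671 1.527
v -2.592 1.584 1.615
v -1.357 1.219 2.565
v -2.985 -2.62 -2.163
v -2.526 -2.593 -2.954
v -1.974 -3.547 -1.606
v -1.515 -3.52 -2.397
v -1.546 -2.78 -1.86
v -2.17 -2.207 -2.204
v -2.33 -3.933 -2.356
v -2.954 -3.36 -2.7
v -2.12 -3.405 -3.072
v -1.636 -2.692 -2.766
v -2.864 -3.448 -1.794
v -2.38 -2.735 -1.488
v -2.844 -2.525 -2.607
v -1.656 -3.615 -1.953
v -1.674 -3.179 -1.637
v -1.404 -3.164 -2.102
v -2.635 -2.298 -2.167
v -2.365 -2.283 -2.632
v -1.789 -2.392 -1.989
v -2.135 -3.857 -1.928
v -1.865 -3.842 -2.393
v -3.096 -2.976 -2.458
v -2.826 -2.961 -2.923
v -2.711 -3.748 -2.571
v -2.336 -2.987 -3.142
v -1.741 -3.531 -2.814
v -2.221 -3.774 -2.79
v -2.588 -3.438 -2.993
v -2.051 -2.568 -2.962
v -1.457 -3.112 -2.634
v -1.475 -2.677 -2.319
v -1.842 -2.34 -2.521
v -1.813 -3.045 -3.032
v -3.043 -3.028 -1.926
v -2.449 -3.572 -1.598
v -2.658 -3.8 -2.039
v -3.025 -3.463 -2.241
v -2.759 -2.609 -1.746
v -2.164 -3.153 -1.418
v -1.912 -2.702 -1.567
v -2.279 -2.366 -1.77
v -2.687 -3.095 -1.528
f 2 4 1
f 5 2 1
f 1 4 3
f 3 5 1
f 2 8 4
f 6 2 5
f 6 8 2
f 4 8 3
f 7 5 3
f 3 8 7
f 7 6 5
f 8 6 7
f 9 46 25
f 46 20 49
f 25 49 14
f 46 49 25
f 9 25 21
f 25 14 26
f 21 26 10
f 25 26 21
f 9 21 30
f 21 10 31
f 30 31 16
f 21 31 30
f 9 30 42
f 30 16 45
f 42 45 19
f 30 45 42
f 9 42 46
f 42 19 50
f 46 50 20
f 42 50 46
f 10 26 37
f 26 14 40
f 37 40 18
f 26 40 37
f 14 49 27
f 49 20 48
f 27 48 13
f 49 48 27
f 20 50 47
f 50 19 43
f 47 43 11
f 50 43 47
f 19 45 44
f 45 16 32
f 44 32 15
f 45 32 44
f 16 31 36
f 31 10 33
f 36 33 17
f 31 33 36
f 12 38 24
f 38 18 39
f 24 39 13
f 38 39 24
f 12 24 22
f 24 13 23
f 22 23 11
f 24 23 22
f 12 22 29
f 22 11 28
f 29 28 15
f 22 28 29
f 12 29 34
f 29 15 35
f 34 35 17
f 29 35 34
f 12 34 38
f 34 17 41
f 38 41 18
f 34 41 38
f 13 39 27
f 39 18 40
f 27 40 14
f 39 40 27
f 11 23 47
f 23 13 48
f 47 48 20
f 23 48 47
f 15 28 44
f 28 11 43
f 44 43 19
f 28 43 44
f 17 35 36
f 35 15 32
f 36 32 16
f 35 32 36
f 18 41 37
f 41 17 33
f 37 33 10
f 41 33 37



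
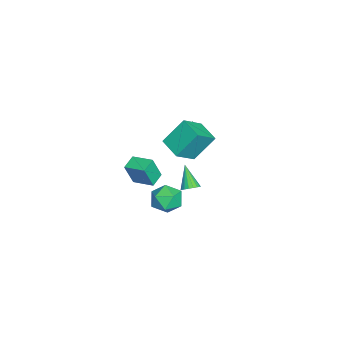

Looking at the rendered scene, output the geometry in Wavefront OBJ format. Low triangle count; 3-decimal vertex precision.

v -2.313 -0.828 -4.467
v -1.854 -1.119 -4.213
v -3.327 -1.332 -3.213
v -1.838 -0.876 -4.103
v -1.917 -0.624 -4.065
v -2.074 -0.412 -4.107
v -2.278 -0.283 -4.22
v -2.489 -0.261 -4.383
v -2.665 -0.352 -4.561
v -2.772 -0.538 -4.722
v -2.787 -0.78 -4.832
v -2.708 -1.033 -4.869
v -2.552 -1.245 -4.827
v -2.347 -1.374 -4.714
v -2.136 -1.396 -4.552
v -1.96 -1.305 -4.373
v 2.823 -2.806 1.1
v 3.086 -3.243 2.521
v 3.332 -1.609 1.373
v 3.596 -2.045 2.795
v 3.684 -3.115 0.845
v 3.948 -3.551 2.267
v 4.194 -1.917 1.119
v 4.457 -2.354 2.54
v 1.913 -1.782 3.082
v 1.383 -0.687 4.567
v 0.894 -0.949 2.104
v 0.364 0.146 3.589
v 2.976 -0.846 2.771
v 2.446 0.249 4.256
v 1.957 -0.013 1.793
v 1.427 1.082 3.278
v 3.123 -0.541 -0.065
v 4.058 -0.819 0.234
v 3.102 -1.781 -1.154
v 4.037 -2.059 -0.855
v 3.244 -2.179 -0.226
v 3.257 -1.413 0.447
v 3.903 -1.187 -1.367
v 3.916 -0.421 -0.694
v 4.54 -1.218 -0.571
v 4.132 -1.832 0.134
v 3.028 -0.768 -1.054
v 2.62 -1.382 -0.349
v -2.345 -0.624 0.102
v -1.674 -0.525 0.597
v -3.015 -0.856 1.058
v -1.803 -0.201 0.585
v -2.027 0.05 0.49
v -2.305 0.185 0.327
v -2.59 0.179 0.126
v -2.833 0.035 -0.08
v -2.992 -0.223 -0.254
v -3.039 -0.55 -0.366
v -2.965 -0.89 -0.398
v -2.785 -1.184 -0.343
v -2.528 -1.381 -0.211
v -2.24 -1.447 -0.025
v -1.97 -1.371 0.183
v -1.765 -1.165 0.377
v -1.66 -0.866 0.523
f 2 1 4
f 2 4 3
f 4 1 5
f 4 5 3
f 5 1 6
f 5 6 3
f 6 1 7
f 6 7 3
f 7 1 8
f 7 8 3
f 8 1 9
f 8 9 3
f 9 1 10
f 9 10 3
f 10 1 11
f 10 11 3
f 11 1 12
f 11 12 3
f 12 1 13
f 12 13 3
f 13 1 14
f 13 14 3
f 14 1 15
f 14 15 3
f 15 1 16
f 15 16 3
f 16 1 2
f 16 2 3
f 18 20 17
f 21 18 17
f 17 20 19
f 19 21 17
f 18 24 20
f 22 18 21
f 22 24 18
f 20 24 19
f 23 21 19
f 19 24 23
f 23 22 21
f 24 22 23
f 26 28 25
f 29 26 25
f 25 28 27
f 27 29 25
f 26 32 28
f 30 26 29
f 30 32 26
f 28 32 27
f 31 29 27
f 27 32 31
f 31 30 29
f 32 30 31
f 33 44 38
f 33 38 34
f 33 34 40
f 33 40 43
f 33 43 44
f 34 38 42
f 38 44 37
f 44 43 35
f 43 40 39
f 40 34 41
f 36 42 37
f 36 37 35
f 36 35 39
f 36 39 41
f 36 41 42
f 37 42 38
f 35 37 44
f 39 35 43
f 41 39 40
f 42 41 34
f 46 45 48
f 46 48 47
f 48 45 49
f 48 49 47
f 49 45 50
f 49 50 47
f 50 45 51
f 50 51 47
f 51 45 52
f 51 52 47
f 52 45 53
f 52 53 47
f 53 45 54
f 53 54 47
f 54 45 55
f 54 55 47
f 55 45 56
f 55 56 47
f 56 45 57
f 56 57 47
f 57 45 58
f 57 58 47
f 58 45 59
f 58 59 47
f 59 45 60
f 59 60 47
f 60 45 61
f 60 61 47
f 61 45 46
f 61 46 47



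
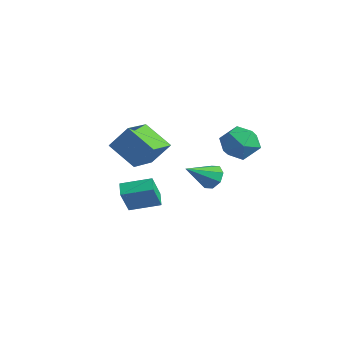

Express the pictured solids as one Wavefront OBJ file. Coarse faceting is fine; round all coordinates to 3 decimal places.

v 0.95 -3.809 -2.845
v 1.323 -4.512 -1.411
v 0.243 -3.42 -2.47
v 0.616 -4.123 -1.036
v 1.884 -2.497 -2.444
v 2.257 -3.2 -1.01
v 1.177 -2.108 -2.069
v 1.55 -2.811 -0.635
v 1.849 3.222 0.942
v 2.872 2.765 0.579
v 1.048 1.495 0.861
v 2.071 1.038 0.498
v 1.963 1.438 1.6
v 2.457 2.505 1.651
v 1.463 1.755 -0.211
v 1.957 2.822 -0.16
v 2.633 1.858 -0.133
v 2.942 1.662 0.986
v 0.978 2.598 0.454
v 1.287 2.402 1.573
v 0.585 -3.262 -0.114
v -0.887 -3.814 0.935
v -0.39 -1.614 -0.615
v -1.862 -2.166 0.434
v 1.202 -2.514 1.146
v -0.27 -3.066 2.195
v 0.227 -0.866 0.645
v -1.245 -1.418 1.694
v -2.55 3.53 -3.95
v -1.924 3.819 -3.452
v -2.61 1.87 -2.91
v -2.514 3.98 -3.23
v -3.125 3.877 -3.429
v -3.398 3.571 -3.934
v -3.175 3.241 -4.448
v -2.585 3.08 -4.67
v -1.974 3.183 -4.471
v -1.701 3.489 -3.966
f 2 4 1
f 5 2 1
f 1 4 3
f 3 5 1
f 2 8 4
f 6 2 5
f 6 8 2
f 4 8 3
f 7 5 3
f 3 8 7
f 7 6 5
f 8 6 7
f 9 20 14
f 9 14 10
f 9 10 16
f 9 16 19
f 9 19 20
f 10 14 18
f 14 20 13
f 20 19 11
f 19 16 15
f 16 10 17
f 12 18 13
f 12 13 11
f 12 11 15
f 12 15 17
f 12 17 18
f 13 18 14
f 11 13 20
f 15 11 19
f 17 15 16
f 18 17 10
f 22 24 21
f 25 22 21
f 21 24 23
f 23 25 21
f 22 28 24
f 26 22 25
f 26 28 22
f 24 28 23
f 27 25 23
f 23 28 27
f 27 26 25
f 28 26 27
f 30 29 32
f 30 32 31
f 32 29 33
f 32 33 31
f 33 29 34
f 33 34 31
f 34 29 35
f 34 35 31
f 35 29 36
f 35 36 31
f 36 29 37
f 36 37 31
f 37 29 38
f 37 38 31
f 38 29 30
f 38 30 31



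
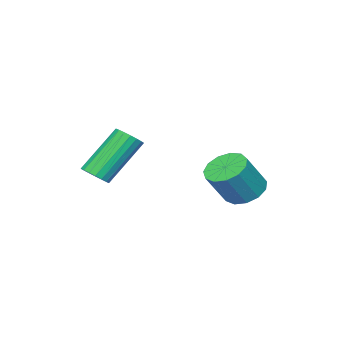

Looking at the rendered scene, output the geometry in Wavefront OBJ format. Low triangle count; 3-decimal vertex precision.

v -0.256 -0.193 -2.484
v 0.314 0.309 -2.817
v 1.207 0.136 -1.549
v 0.636 -0.367 -1.216
v 0.023 0.583 -2.574
v 0.916 0.41 -1.307
v -0.357 0.611 -2.303
v 0.536 0.437 -1.035
v -0.705 0.383 -2.089
v 0.188 0.209 -0.821
v -0.911 -0.028 -2
v -0.018 -0.201 -0.733
v -0.908 -0.491 -2.065
v -0.016 -0.665 -0.798
v -0.699 -0.86 -2.263
v 0.194 -1.033 -0.996
v -0.35 -1.017 -2.531
v 0.543 -1.19 -1.263
v 0.03 -0.912 -2.784
v 0.923 -1.086 -1.516
v 0.318 -0.58 -2.941
v 1.211 -0.753 -1.674
v 0.424 -0.124 -2.954
v 1.317 -0.298 -1.686
v 4.256 -2.991 -1.224
v 4.635 -2.611 -1.031
v 3.383 -2.169 0.557
v 3.004 -2.549 0.364
v 4.489 -2.472 -1.185
v 3.237 -2.03 0.403
v 4.297 -2.436 -1.347
v 3.044 -1.994 0.241
v 4.096 -2.51 -1.484
v 2.844 -2.067 0.104
v 3.928 -2.679 -1.57
v 2.676 -2.236 0.018
v 3.824 -2.91 -1.587
v 2.572 -2.467 0.001
v 3.806 -3.157 -1.532
v 2.554 -2.714 0.055
v 3.877 -3.371 -1.417
v 2.625 -2.929 0.171
v 4.023 -3.51 -1.263
v 2.771 -3.068 0.325
v 4.216 -3.546 -1.101
v 2.963 -3.104 0.487
v 4.416 -3.473 -0.964
v 3.164 -3.03 0.624
v 4.584 -3.304 -0.878
v 3.332 -2.861 0.71
v 4.688 -3.073 -0.861
v 3.436 -2.63 0.727
v 4.706 -2.826 -0.915
v 3.454 -2.383 0.672
f 2 1 5
f 2 5 3
f 3 5 6
f 3 6 4
f 5 1 7
f 5 7 6
f 6 7 8
f 6 8 4
f 7 1 9
f 7 9 8
f 8 9 10
f 8 10 4
f 9 1 11
f 9 11 10
f 10 11 12
f 10 12 4
f 11 1 13
f 11 13 12
f 12 13 14
f 12 14 4
f 13 1 15
f 13 15 14
f 14 15 16
f 14 16 4
f 15 1 17
f 15 17 16
f 16 17 18
f 16 18 4
f 17 1 19
f 17 19 18
f 18 19 20
f 18 20 4
f 19 1 21
f 19 21 20
f 20 21 22
f 20 22 4
f 21 1 23
f 21 23 22
f 22 23 24
f 22 24 4
f 23 1 2
f 23 2 24
f 24 2 3
f 24 3 4
f 26 25 29
f 26 29 27
f 27 29 30
f 27 30 28
f 29 25 31
f 29 31 30
f 30 31 32
f 30 32 28
f 31 25 33
f 31 33 32
f 32 33 34
f 32 34 28
f 33 25 35
f 33 35 34
f 34 35 36
f 34 36 28
f 35 25 37
f 35 37 36
f 36 37 38
f 36 38 28
f 37 25 39
f 37 39 38
f 38 39 40
f 38 40 28
f 39 25 41
f 39 41 40
f 40 41 42
f 40 42 28
f 41 25 43
f 41 43 42
f 42 43 44
f 42 44 28
f 43 25 45
f 43 45 44
f 44 45 46
f 44 46 28
f 45 25 47
f 45 47 46
f 46 47 48
f 46 48 28
f 47 25 49
f 47 49 48
f 48 49 50
f 48 50 28
f 49 25 51
f 49 51 50
f 50 51 52
f 50 52 28
f 51 25 53
f 51 53 52
f 52 53 54
f 52 54 28
f 53 25 26
f 53 26 54
f 54 26 27
f 54 27 28



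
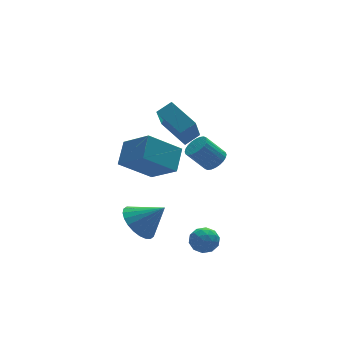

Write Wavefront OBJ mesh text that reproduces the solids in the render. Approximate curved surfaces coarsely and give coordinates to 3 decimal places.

v 4.283 2.751 -2.039
v 4.864 2.772 -1.581
v 3.938 3.15 -0.423
v 3.357 3.129 -0.881
v 4.857 3.045 -1.676
v 3.931 3.423 -0.518
v 4.763 3.273 -1.826
v 3.837 3.651 -0.668
v 4.595 3.421 -2.008
v 3.669 3.799 -0.85
v 4.38 3.468 -2.195
v 3.454 3.846 -1.037
v 4.15 3.405 -2.358
v 3.225 3.783 -1.201
v 3.941 3.243 -2.473
v 3.015 3.621 -1.315
v 3.783 3.006 -2.522
v 2.857 3.384 -1.364
v 3.702 2.73 -2.497
v 2.776 3.108 -1.339
v 3.709 2.457 -2.402
v 2.783 2.835 -1.244
v 3.803 2.229 -2.252
v 2.877 2.607 -1.094
v 3.971 2.081 -2.07
v 3.045 2.459 -0.912
v 4.186 2.034 -1.883
v 3.26 2.412 -0.725
v 4.415 2.097 -1.719
v 3.49 2.475 -0.562
v 4.625 2.259 -1.605
v 3.699 2.637 -0.447
v 4.783 2.496 -1.556
v 3.857 2.874 -0.398
v 0.376 -2.517 -3.279
v 1.11 -2.542 -3.565
v 0.55 -3.658 -2.735
v 1.284 -3.683 -3.021
v 1.1 -3.168 -2.453
v 0.992 -2.463 -2.789
v 0.668 -3.737 -3.511
v 0.56 -3.032 -3.847
v 1.291 -3.296 -3.709
v 1.557 -2.944 -3.055
v 0.103 -3.256 -3.245
v 0.369 -2.904 -2.591
v 0.727 -2.429 -3.47
v 0.933 -3.771 -2.83
v 0.824 -3.468 -2.497
v 1.256 -3.482 -2.665
v 0.658 -2.383 -3.014
v 1.09 -2.397 -3.182
v 1.084 -2.765 -2.529
v 0.57 -3.803 -3.118
v 1.002 -3.817 -3.286
v 0.404 -2.718 -3.635
v 0.836 -2.732 -3.803
v 0.576 -3.435 -3.771
v 1.265 -2.887 -3.722
v 1.368 -3.557 -3.403
v 1.006 -3.59 -3.69
v 0.942 -3.175 -3.888
v 1.422 -2.68 -3.338
v 1.525 -3.351 -3.019
v 1.416 -3.048 -2.685
v 1.353 -2.633 -2.882
v 1.528 -3.123 -3.423
v 0.135 -2.849 -3.281
v 0.238 -3.52 -2.962
v 0.307 -3.567 -3.418
v 0.244 -3.152 -3.615
v 0.292 -2.643 -2.897
v 0.395 -3.313 -2.578
v 0.718 -3.025 -2.412
v 0.654 -2.61 -2.61
v 0.132 -3.077 -2.877
v -2.439 -2.797 -1.069
v -1.643 -2.214 -1.531
v -1.361 -3.383 0.049
v -1.791 -1.938 -1.244
v -2.038 -1.793 -0.929
v -2.346 -1.801 -0.637
v -2.669 -1.96 -0.409
v -2.956 -2.247 -0.283
v -3.165 -2.618 -0.276
v -3.263 -3.016 -0.39
v -3.235 -3.38 -0.607
v -3.087 -3.656 -0.894
v -2.84 -3.801 -1.209
v -2.532 -3.793 -1.502
v -2.209 -3.634 -1.729
v -1.922 -3.347 -1.856
v -1.713 -2.976 -1.863
v -1.615 -2.579 -1.749
v 1.409 0.289 1.424
v 0.685 -0.722 3.054
v 0.873 1.854 2.157
v 0.148 0.843 3.786
v 2.252 0.377 1.854
v 1.527 -0.634 3.483
v 1.715 1.942 2.586
v 0.991 0.931 4.216
v -2.595 -0.793 1.832
v -1.928 -2.197 2.925
v -1.873 0.16 2.617
v -1.206 -1.244 3.71
v -0.954 -0.996 0.57
v -0.287 -2.4 1.663
v -0.232 -0.043 1.355
v 0.435 -1.447 2.448
f 2 1 5
f 2 5 3
f 3 5 6
f 3 6 4
f 5 1 7
f 5 7 6
f 6 7 8
f 6 8 4
f 7 1 9
f 7 9 8
f 8 9 10
f 8 10 4
f 9 1 11
f 9 11 10
f 10 11 12
f 10 12 4
f 11 1 13
f 11 13 12
f 12 13 14
f 12 14 4
f 13 1 15
f 13 15 14
f 14 15 16
f 14 16 4
f 15 1 17
f 15 17 16
f 16 17 18
f 16 18 4
f 17 1 19
f 17 19 18
f 18 19 20
f 18 20 4
f 19 1 21
f 19 21 20
f 20 21 22
f 20 22 4
f 21 1 23
f 21 23 22
f 22 23 24
f 22 24 4
f 23 1 25
f 23 25 24
f 24 25 26
f 24 26 4
f 25 1 27
f 25 27 26
f 26 27 28
f 26 28 4
f 27 1 29
f 27 29 28
f 28 29 30
f 28 30 4
f 29 1 31
f 29 31 30
f 30 31 32
f 30 32 4
f 31 1 33
f 31 33 32
f 32 33 34
f 32 34 4
f 33 1 2
f 33 2 34
f 34 2 3
f 34 3 4
f 35 72 51
f 72 46 75
f 51 75 40
f 72 75 51
f 35 51 47
f 51 40 52
f 47 52 36
f 51 52 47
f 35 47 56
f 47 36 57
f 56 57 42
f 47 57 56
f 35 56 68
f 56 42 71
f 68 71 45
f 56 71 68
f 35 68 72
f 68 45 76
f 72 76 46
f 68 76 72
f 36 52 63
f 52 40 66
f 63 66 44
f 52 66 63
f 40 75 53
f 75 46 74
f 53 74 39
f 75 74 53
f 46 76 73
f 76 45 69
f 73 69 37
f 76 69 73
f 45 71 70
f 71 42 58
f 70 58 41
f 71 58 70
f 42 57 62
f 57 36 59
f 62 59 43
f 57 59 62
f 38 64 50
f 64 44 65
f 50 65 39
f 64 65 50
f 38 50 48
f 50 39 49
f 48 49 37
f 50 49 48
f 38 48 55
f 48 37 54
f 55 54 41
f 48 54 55
f 38 55 60
f 55 41 61
f 60 61 43
f 55 61 60
f 38 60 64
f 60 43 67
f 64 67 44
f 60 67 64
f 39 65 53
f 65 44 66
f 53 66 40
f 65 66 53
f 37 49 73
f 49 39 74
f 73 74 46
f 49 74 73
f 41 54 70
f 54 37 69
f 70 69 45
f 54 69 70
f 43 61 62
f 61 41 58
f 62 58 42
f 61 58 62
f 44 67 63
f 67 43 59
f 63 59 36
f 67 59 63
f 78 77 80
f 78 80 79
f 80 77 81
f 80 81 79
f 81 77 82
f 81 82 79
f 82 77 83
f 82 83 79
f 83 77 84
f 83 84 79
f 84 77 85
f 84 85 79
f 85 77 86
f 85 86 79
f 86 77 87
f 86 87 79
f 87 77 88
f 87 88 79
f 88 77 89
f 88 89 79
f 89 77 90
f 89 90 79
f 90 77 91
f 90 91 79
f 91 77 92
f 91 92 79
f 92 77 93
f 92 93 79
f 93 77 94
f 93 94 79
f 94 77 78
f 94 78 79
f 96 98 95
f 99 96 95
f 95 98 97
f 97 99 95
f 96 102 98
f 100 96 99
f 100 102 96
f 98 102 97
f 101 99 97
f 97 102 101
f 101 100 99
f 102 100 101
f 104 106 103
f 107 104 103
f 103 106 105
f 105 107 103
f 104 110 106
f 108 104 107
f 108 110 104
f 106 110 105
f 109 107 105
f 105 110 109
f 109 108 107
f 110 108 109



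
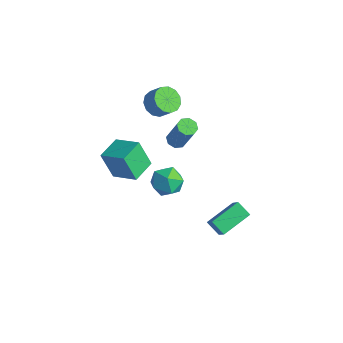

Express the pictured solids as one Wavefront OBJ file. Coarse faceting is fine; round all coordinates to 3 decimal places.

v -3.12 -0.175 -2.08
v -3.765 -0.499 -0.41
v -3.558 1.276 -1.969
v -4.203 0.952 -0.298
v -1.617 0.228 -1.422
v -2.262 -0.096 0.249
v -2.055 1.679 -1.31
v -2.7 1.355 0.36
v -2.74 3.065 -3.471
v -1.99 3.186 -2.714
v -1.67 2.034 -4.366
v -0.92 2.155 -3.609
v -1.813 1.6 -3.396
v -2.475 2.238 -2.842
v -1.185 2.982 -4.238
v -1.847 3.62 -3.684
v -1.03 3.135 -3.187
v -1.417 2.281 -2.667
v -2.243 2.939 -4.413
v -2.63 2.085 -3.893
v -2.564 2.531 3.252
v -2.121 1.833 3.014
v -1.413 2.012 3.81
v -1.856 2.709 4.048
v -1.934 2.205 2.765
v -1.227 2.383 3.561
v -1.948 2.68 2.671
v -1.24 2.858 3.467
v -2.157 3.107 2.761
v -1.449 3.286 3.557
v -2.495 3.352 3.007
v -1.787 3.531 3.803
v -2.855 3.336 3.331
v -2.147 3.515 4.126
v -3.123 3.064 3.63
v -2.415 3.243 4.425
v -3.213 2.623 3.809
v -2.505 2.802 4.605
v -3.097 2.153 3.811
v -2.389 2.331 4.607
v -2.812 1.802 3.636
v -2.104 1.981 4.432
v -2.448 1.683 3.339
v -1.74 1.862 4.135
v -1.765 3.252 0.056
v -1.222 3.227 -0.198
v -0.312 3.222 1.75
v -0.855 3.248 2.004
v -1.365 3.658 -0.13
v -0.454 3.654 1.817
v -1.742 3.851 0.046
v -0.831 3.847 1.994
v -2.133 3.694 0.229
v -1.222 3.69 2.176
v -2.308 3.278 0.31
v -1.398 3.273 2.258
v -2.166 2.846 0.243
v -1.255 2.842 2.19
v -1.789 2.653 0.066
v -0.878 2.649 2.014
v -1.398 2.81 -0.116
v -0.487 2.806 1.831
v 3.256 1.901 -3.665
v 2.439 1.767 -3.104
v 3.359 3.677 -3.089
v 2.542 3.543 -2.527
v 4.118 1.477 -2.513
v 3.301 1.343 -1.951
v 4.221 3.253 -1.936
v 3.404 3.119 -1.375
f 2 4 1
f 5 2 1
f 1 4 3
f 3 5 1
f 2 8 4
f 6 2 5
f 6 8 2
f 4 8 3
f 7 5 3
f 3 8 7
f 7 6 5
f 8 6 7
f 9 20 14
f 9 14 10
f 9 10 16
f 9 16 19
f 9 19 20
f 10 14 18
f 14 20 13
f 20 19 11
f 19 16 15
f 16 10 17
f 12 18 13
f 12 13 11
f 12 11 15
f 12 15 17
f 12 17 18
f 13 18 14
f 11 13 20
f 15 11 19
f 17 15 16
f 18 17 10
f 22 21 25
f 22 25 23
f 23 25 26
f 23 26 24
f 25 21 27
f 25 27 26
f 26 27 28
f 26 28 24
f 27 21 29
f 27 29 28
f 28 29 30
f 28 30 24
f 29 21 31
f 29 31 30
f 30 31 32
f 30 32 24
f 31 21 33
f 31 33 32
f 32 33 34
f 32 34 24
f 33 21 35
f 33 35 34
f 34 35 36
f 34 36 24
f 35 21 37
f 35 37 36
f 36 37 38
f 36 38 24
f 37 21 39
f 37 39 38
f 38 39 40
f 38 40 24
f 39 21 41
f 39 41 40
f 40 41 42
f 40 42 24
f 41 21 43
f 41 43 42
f 42 43 44
f 42 44 24
f 43 21 22
f 43 22 44
f 44 22 23
f 44 23 24
f 46 45 49
f 46 49 47
f 47 49 50
f 47 50 48
f 49 45 51
f 49 51 50
f 50 51 52
f 50 52 48
f 51 45 53
f 51 53 52
f 52 53 54
f 52 54 48
f 53 45 55
f 53 55 54
f 54 55 56
f 54 56 48
f 55 45 57
f 55 57 56
f 56 57 58
f 56 58 48
f 57 45 59
f 57 59 58
f 58 59 60
f 58 60 48
f 59 45 61
f 59 61 60
f 60 61 62
f 60 62 48
f 61 45 46
f 61 46 62
f 62 46 47
f 62 47 48
f 64 66 63
f 67 64 63
f 63 66 65
f 65 67 63
f 64 70 66
f 68 64 67
f 68 70 64
f 66 70 65
f 69 67 65
f 65 70 69
f 69 68 67
f 70 68 69



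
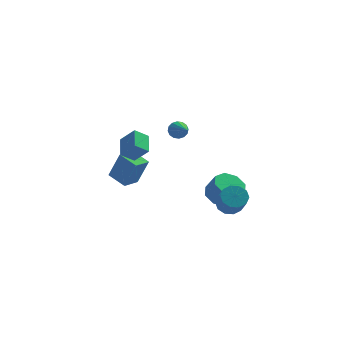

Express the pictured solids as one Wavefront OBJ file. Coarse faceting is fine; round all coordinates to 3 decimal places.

v -3.938 3.301 -1.15
v -3.284 3.147 0.574
v -3.262 4.215 -1.325
v -2.608 4.061 0.399
v -2.992 2.519 -1.579
v -2.338 2.365 0.145
v -2.316 3.433 -1.754
v -1.662 3.279 -0.03
v 2.907 -3.145 0.35
v 3.522 -2.764 0.581
v 3.789 -3.914 1.762
v 3.173 -4.295 1.53
v 3.152 -2.603 0.822
v 3.419 -3.753 2.003
v 2.689 -2.648 0.882
v 2.956 -3.799 2.063
v 2.308 -2.884 0.739
v 2.575 -4.034 1.92
v 2.156 -3.219 0.447
v 2.423 -4.369 1.628
v 2.291 -3.526 0.118
v 2.558 -4.676 1.299
v 2.661 -3.687 -0.123
v 2.928 -4.837 1.058
v 3.124 -3.641 -0.183
v 3.391 -4.792 0.998
v 3.505 -3.406 -0.04
v 3.772 -4.556 1.141
v 3.657 -3.071 0.252
v 3.924 -4.221 1.433
v 0.023 2.048 3.171
v 0.25 2.364 3.628
v 0.577 0.672 3.849
v -0.039 2.291 3.716
v -0.311 2.153 3.658
v -0.494 1.987 3.47
v -0.538 1.837 3.202
v -0.432 1.743 2.925
v -0.204 1.731 2.714
v 0.085 1.804 2.626
v 0.357 1.942 2.684
v 0.54 2.108 2.872
v 0.584 2.258 3.141
v 0.478 2.352 3.417
v 2.397 -1.226 -0.117
v 3.191 -1.465 -0.601
v 3.717 -1.852 0.453
v 2.923 -1.614 0.937
v 3.209 -0.773 -0.355
v 3.735 -1.16 0.699
v 2.751 -0.346 0.03
v 3.277 -0.733 1.084
v 2.086 -0.435 0.329
v 2.612 -0.822 1.383
v 1.603 -0.988 0.367
v 2.129 -1.375 1.421
v 1.585 -1.68 0.121
v 2.111 -2.067 1.175
v 2.043 -2.107 -0.264
v 2.569 -2.494 0.79
v 2.708 -2.018 -0.563
v 3.234 -2.405 0.491
v -2.149 -1.963 2.86
v -2.876 -2.241 3.422
v -2.232 -0.716 3.37
v -2.958 -0.994 3.933
v -1.362 -2.266 3.727
v -2.088 -2.544 4.29
v -1.444 -1.019 4.238
v -2.171 -1.297 4.8
f 2 4 1
f 5 2 1
f 1 4 3
f 3 5 1
f 2 8 4
f 6 2 5
f 6 8 2
f 4 8 3
f 7 5 3
f 3 8 7
f 7 6 5
f 8 6 7
f 10 9 13
f 10 13 11
f 11 13 14
f 11 14 12
f 13 9 15
f 13 15 14
f 14 15 16
f 14 16 12
f 15 9 17
f 15 17 16
f 16 17 18
f 16 18 12
f 17 9 19
f 17 19 18
f 18 19 20
f 18 20 12
f 19 9 21
f 19 21 20
f 20 21 22
f 20 22 12
f 21 9 23
f 21 23 22
f 22 23 24
f 22 24 12
f 23 9 25
f 23 25 24
f 24 25 26
f 24 26 12
f 25 9 27
f 25 27 26
f 26 27 28
f 26 28 12
f 27 9 29
f 27 29 28
f 28 29 30
f 28 30 12
f 29 9 10
f 29 10 30
f 30 10 11
f 30 11 12
f 32 31 34
f 32 34 33
f 34 31 35
f 34 35 33
f 35 31 36
f 35 36 33
f 36 31 37
f 36 37 33
f 37 31 38
f 37 38 33
f 38 31 39
f 38 39 33
f 39 31 40
f 39 40 33
f 40 31 41
f 40 41 33
f 41 31 42
f 41 42 33
f 42 31 43
f 42 43 33
f 43 31 44
f 43 44 33
f 44 31 32
f 44 32 33
f 46 45 49
f 46 49 47
f 47 49 50
f 47 50 48
f 49 45 51
f 49 51 50
f 50 51 52
f 50 52 48
f 51 45 53
f 51 53 52
f 52 53 54
f 52 54 48
f 53 45 55
f 53 55 54
f 54 55 56
f 54 56 48
f 55 45 57
f 55 57 56
f 56 57 58
f 56 58 48
f 57 45 59
f 57 59 58
f 58 59 60
f 58 60 48
f 59 45 61
f 59 61 60
f 60 61 62
f 60 62 48
f 61 45 46
f 61 46 62
f 62 46 47
f 62 47 48
f 64 66 63
f 67 64 63
f 63 66 65
f 65 67 63
f 64 70 66
f 68 64 67
f 68 70 64
f 66 70 65
f 69 67 65
f 65 70 69
f 69 68 67
f 70 68 69



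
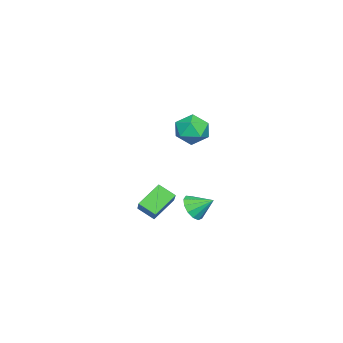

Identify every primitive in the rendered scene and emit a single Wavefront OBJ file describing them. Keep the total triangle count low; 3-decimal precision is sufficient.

v 0.5 3.576 4.348
v 0.828 3.108 3.452
v -1.048 3.832 3.648
v -0.72 3.364 2.752
v -0.851 2.789 3.635
v 0.106 2.63 4.068
v -0.326 4.31 3.032
v 0.631 4.151 3.465
v 0.317 3.562 2.639
v -0.007 2.621 3.012
v -0.213 4.319 4.088
v -0.537 3.378 4.461
v -2.625 2.811 -3.703
v -1.804 3.041 -4.02
v -2.655 3.949 -2.957
v -2.145 3.244 -4.344
v -2.64 3.31 -4.464
v -3.129 3.218 -4.342
v -3.459 2.997 -4.018
v -3.524 2.717 -3.593
v -3.304 2.467 -3.204
v -2.868 2.326 -2.972
v -2.355 2.34 -2.973
v -1.929 2.503 -3.205
v -1.723 2.764 -3.596
v -2.215 0.898 -2.384
v -0.812 1.425 -1.199
v -2.077 1.881 -2.984
v -0.675 2.408 -1.799
v -1.085 0.132 -3.381
v 0.317 0.659 -2.196
v -0.948 1.115 -3.981
v 0.455 1.642 -2.796
f 1 12 6
f 1 6 2
f 1 2 8
f 1 8 11
f 1 11 12
f 2 6 10
f 6 12 5
f 12 11 3
f 11 8 7
f 8 2 9
f 4 10 5
f 4 5 3
f 4 3 7
f 4 7 9
f 4 9 10
f 5 10 6
f 3 5 12
f 7 3 11
f 9 7 8
f 10 9 2
f 14 13 16
f 14 16 15
f 16 13 17
f 16 17 15
f 17 13 18
f 17 18 15
f 18 13 19
f 18 19 15
f 19 13 20
f 19 20 15
f 20 13 21
f 20 21 15
f 21 13 22
f 21 22 15
f 22 13 23
f 22 23 15
f 23 13 24
f 23 24 15
f 24 13 25
f 24 25 15
f 25 13 14
f 25 14 15
f 27 29 26
f 30 27 26
f 26 29 28
f 28 30 26
f 27 33 29
f 31 27 30
f 31 33 27
f 29 33 28
f 32 30 28
f 28 33 32
f 32 31 30
f 33 31 32



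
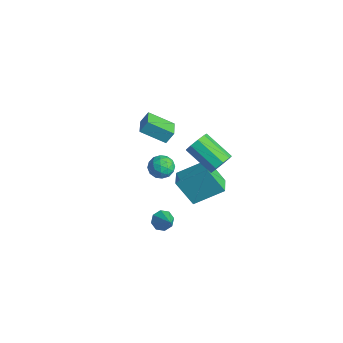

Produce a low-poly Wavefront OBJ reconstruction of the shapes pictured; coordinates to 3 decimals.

v 0.774 -2.718 -3.916
v 1.135 -2.325 -4.321
v 1.866 -2.842 -3.064
v 0.885 -2.058 -3.961
v 0.57 -2.179 -3.575
v 0.374 -2.614 -3.389
v 0.413 -3.111 -3.511
v 0.664 -3.377 -3.871
v 0.979 -3.257 -4.257
v 1.174 -2.821 -4.443
v 1.208 -2.598 0.49
v 1.598 -2.882 1.1
v 0.122 -2.778 1.1
v 0.512 -3.062 1.71
v 0.565 -2.306 1.532
v 1.236 -2.195 1.155
v 0.484 -3.465 1.045
v 1.155 -3.354 0.668
v 1.15 -3.418 1.444
v 1.201 -2.702 1.744
v 0.519 -2.958 0.456
v 0.57 -2.242 0.756
v 1.498 -2.724 0.741
v 0.222 -2.936 1.459
v 0.253 -2.492 1.354
v 0.482 -2.659 1.713
v 1.286 -2.321 0.773
v 1.515 -2.487 1.132
v 0.908 -2.149 1.386
v 0.205 -3.173 1.068
v 0.434 -3.339 1.427
v 1.238 -3.001 0.487
v 1.467 -3.168 0.846
v 0.812 -3.511 0.814
v 1.465 -3.206 1.302
v 0.826 -3.312 1.661
v 0.809 -3.548 1.27
v 1.204 -3.483 1.048
v 1.494 -2.785 1.479
v 0.856 -2.891 1.837
v 0.887 -2.447 1.733
v 1.282 -2.381 1.511
v 1.231 -3.1 1.681
v 0.864 -2.769 0.363
v 0.226 -2.875 0.721
v 0.438 -3.279 0.689
v 0.833 -3.213 0.467
v 0.894 -2.348 0.539
v 0.255 -2.454 0.898
v 0.516 -2.177 1.152
v 0.911 -2.112 0.93
v 0.489 -2.56 0.519
v 3.971 -1.053 3.051
v 4.217 -0.712 3.684
v 2.655 -1.286 4.601
v 2.409 -1.627 3.969
v 3.931 -0.381 3.404
v 2.369 -0.955 4.321
v 3.663 -0.364 2.958
v 2.101 -0.939 3.875
v 3.54 -0.67 2.556
v 1.978 -1.244 3.474
v 3.618 -1.155 2.386
v 2.056 -1.729 3.303
v 3.861 -1.592 2.527
v 2.3 -2.166 3.444
v 4.156 -1.777 2.914
v 2.594 -2.351 3.831
v 4.364 -1.623 3.364
v 2.802 -2.197 4.281
v 4.388 -1.202 3.669
v 2.827 -1.776 4.586
v 1.779 -2.502 0.253
v 2.516 -0.981 1.284
v 0.819 -1.876 0.017
v 1.556 -0.355 1.048
v 2.564 -1.865 -1.248
v 3.301 -0.344 -0.217
v 1.604 -1.239 -1.484
v 2.341 0.282 -0.453
v -2.696 -0.39 -0.081
v -3.59 -1.539 0.776
v -2.567 0.052 0.646
v -3.461 -1.098 1.503
v -1.719 -1.002 0.117
v -2.613 -2.152 0.974
v -1.59 -0.561 0.844
v -2.484 -1.71 1.701
f 2 1 4
f 2 4 3
f 4 1 5
f 4 5 3
f 5 1 6
f 5 6 3
f 6 1 7
f 6 7 3
f 7 1 8
f 7 8 3
f 8 1 9
f 8 9 3
f 9 1 10
f 9 10 3
f 10 1 2
f 10 2 3
f 11 48 27
f 48 22 51
f 27 51 16
f 48 51 27
f 11 27 23
f 27 16 28
f 23 28 12
f 27 28 23
f 11 23 32
f 23 12 33
f 32 33 18
f 23 33 32
f 11 32 44
f 32 18 47
f 44 47 21
f 32 47 44
f 11 44 48
f 44 21 52
f 48 52 22
f 44 52 48
f 12 28 39
f 28 16 42
f 39 42 20
f 28 42 39
f 16 51 29
f 51 22 50
f 29 50 15
f 51 50 29
f 22 52 49
f 52 21 45
f 49 45 13
f 52 45 49
f 21 47 46
f 47 18 34
f 46 34 17
f 47 34 46
f 18 33 38
f 33 12 35
f 38 35 19
f 33 35 38
f 14 40 26
f 40 20 41
f 26 41 15
f 40 41 26
f 14 26 24
f 26 15 25
f 24 25 13
f 26 25 24
f 14 24 31
f 24 13 30
f 31 30 17
f 24 30 31
f 14 31 36
f 31 17 37
f 36 37 19
f 31 37 36
f 14 36 40
f 36 19 43
f 40 43 20
f 36 43 40
f 15 41 29
f 41 20 42
f 29 42 16
f 41 42 29
f 13 25 49
f 25 15 50
f 49 50 22
f 25 50 49
f 17 30 46
f 30 13 45
f 46 45 21
f 30 45 46
f 19 37 38
f 37 17 34
f 38 34 18
f 37 34 38
f 20 43 39
f 43 19 35
f 39 35 12
f 43 35 39
f 54 53 57
f 54 57 55
f 55 57 58
f 55 58 56
f 57 53 59
f 57 59 58
f 58 59 60
f 58 60 56
f 59 53 61
f 59 61 60
f 60 61 62
f 60 62 56
f 61 53 63
f 61 63 62
f 62 63 64
f 62 64 56
f 63 53 65
f 63 65 64
f 64 65 66
f 64 66 56
f 65 53 67
f 65 67 66
f 66 67 68
f 66 68 56
f 67 53 69
f 67 69 68
f 68 69 70
f 68 70 56
f 69 53 71
f 69 71 70
f 70 71 72
f 70 72 56
f 71 53 54
f 71 54 72
f 72 54 55
f 72 55 56
f 74 76 73
f 77 74 73
f 73 76 75
f 75 77 73
f 74 80 76
f 78 74 77
f 78 80 74
f 76 80 75
f 79 77 75
f 75 80 79
f 79 78 77
f 80 78 79
f 82 84 81
f 85 82 81
f 81 84 83
f 83 85 81
f 82 88 84
f 86 82 85
f 86 88 82
f 84 88 83
f 87 85 83
f 83 88 87
f 87 86 85
f 88 86 87

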